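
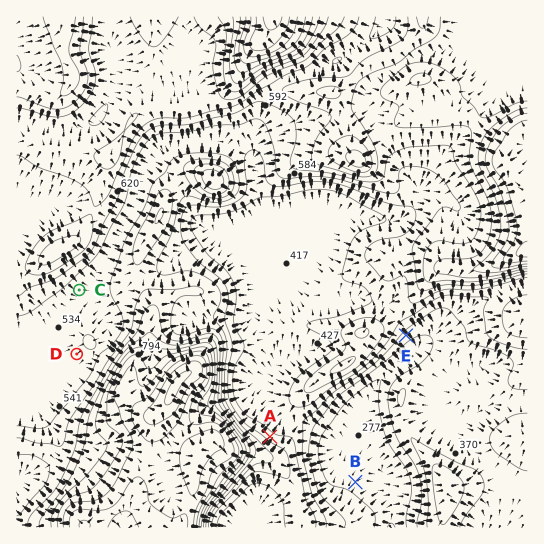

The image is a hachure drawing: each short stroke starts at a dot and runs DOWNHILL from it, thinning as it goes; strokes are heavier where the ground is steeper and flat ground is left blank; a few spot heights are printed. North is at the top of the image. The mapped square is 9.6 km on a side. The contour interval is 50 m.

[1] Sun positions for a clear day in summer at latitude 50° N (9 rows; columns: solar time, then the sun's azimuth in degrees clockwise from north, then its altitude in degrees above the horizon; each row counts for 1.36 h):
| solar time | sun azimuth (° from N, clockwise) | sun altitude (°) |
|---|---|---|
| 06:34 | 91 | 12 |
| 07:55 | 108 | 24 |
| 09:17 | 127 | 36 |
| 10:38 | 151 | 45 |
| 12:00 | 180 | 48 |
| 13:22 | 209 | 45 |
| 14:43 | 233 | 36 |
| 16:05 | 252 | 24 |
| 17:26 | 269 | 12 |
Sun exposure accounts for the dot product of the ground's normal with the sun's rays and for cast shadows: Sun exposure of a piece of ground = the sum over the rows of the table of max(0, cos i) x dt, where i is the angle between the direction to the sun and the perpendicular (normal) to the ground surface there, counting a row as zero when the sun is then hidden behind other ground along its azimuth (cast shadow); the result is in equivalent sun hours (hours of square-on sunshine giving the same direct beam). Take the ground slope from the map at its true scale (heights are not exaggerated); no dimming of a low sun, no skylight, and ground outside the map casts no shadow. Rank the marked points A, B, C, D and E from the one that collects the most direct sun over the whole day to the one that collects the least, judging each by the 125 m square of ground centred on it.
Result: E > C ≈ D ≈ B > A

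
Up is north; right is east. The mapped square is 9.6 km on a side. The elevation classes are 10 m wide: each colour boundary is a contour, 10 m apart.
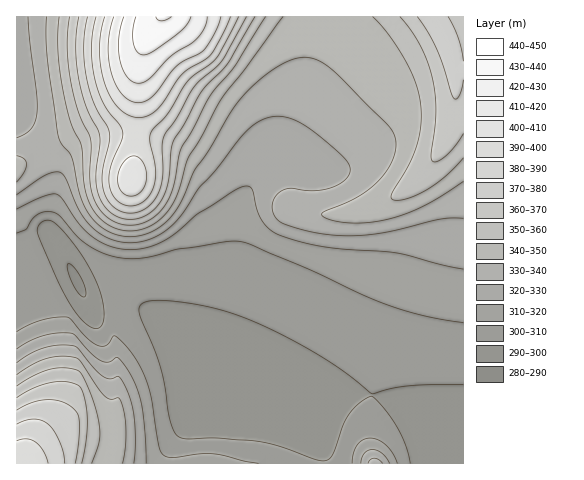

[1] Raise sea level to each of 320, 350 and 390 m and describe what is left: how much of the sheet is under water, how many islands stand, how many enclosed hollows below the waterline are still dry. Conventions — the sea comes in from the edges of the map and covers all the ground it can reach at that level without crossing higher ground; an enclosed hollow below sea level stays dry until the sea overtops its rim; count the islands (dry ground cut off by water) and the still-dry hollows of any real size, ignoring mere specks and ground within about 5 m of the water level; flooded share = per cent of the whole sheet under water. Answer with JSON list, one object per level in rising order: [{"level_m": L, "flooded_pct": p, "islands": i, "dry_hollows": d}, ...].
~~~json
[{"level_m": 320, "flooded_pct": 44, "islands": 0, "dry_hollows": 0}, {"level_m": 350, "flooded_pct": 77, "islands": 0, "dry_hollows": 0}, {"level_m": 390, "flooded_pct": 93, "islands": 0, "dry_hollows": 0}]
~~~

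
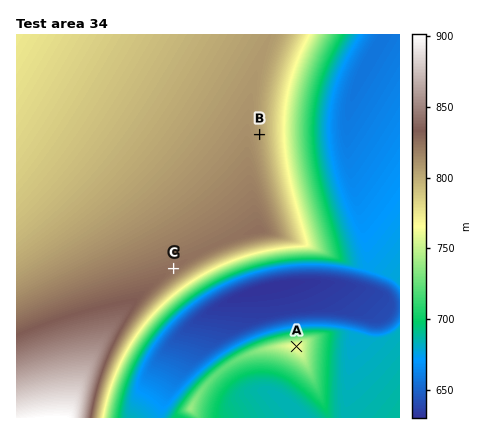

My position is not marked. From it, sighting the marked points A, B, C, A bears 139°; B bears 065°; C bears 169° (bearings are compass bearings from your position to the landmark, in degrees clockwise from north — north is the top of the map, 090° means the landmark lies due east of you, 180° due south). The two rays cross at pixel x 156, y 183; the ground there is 806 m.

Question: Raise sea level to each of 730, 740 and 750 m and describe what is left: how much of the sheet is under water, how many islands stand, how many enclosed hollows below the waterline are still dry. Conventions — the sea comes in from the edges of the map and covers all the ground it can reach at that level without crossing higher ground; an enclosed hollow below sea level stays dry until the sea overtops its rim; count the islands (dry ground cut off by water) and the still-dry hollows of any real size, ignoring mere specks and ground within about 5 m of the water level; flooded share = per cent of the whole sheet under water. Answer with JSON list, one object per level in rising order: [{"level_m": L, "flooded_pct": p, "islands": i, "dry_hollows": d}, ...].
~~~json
[{"level_m": 730, "flooded_pct": 40, "islands": 2, "dry_hollows": 0}, {"level_m": 740, "flooded_pct": 41, "islands": 1, "dry_hollows": 0}, {"level_m": 750, "flooded_pct": 42, "islands": 1, "dry_hollows": 0}]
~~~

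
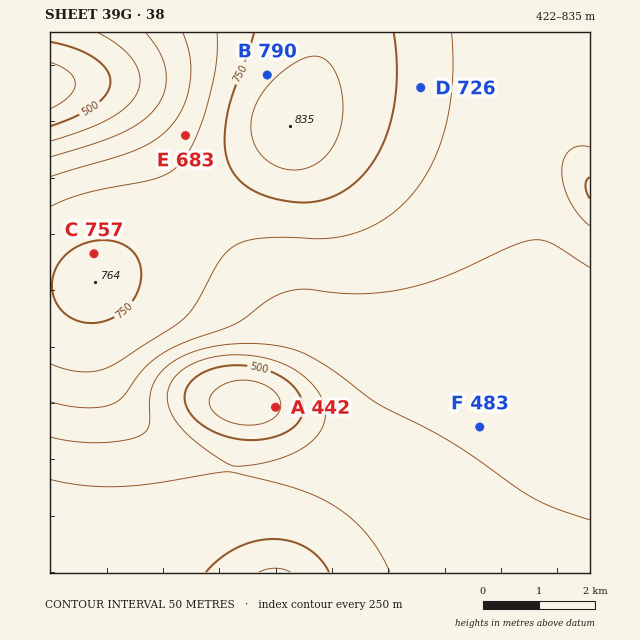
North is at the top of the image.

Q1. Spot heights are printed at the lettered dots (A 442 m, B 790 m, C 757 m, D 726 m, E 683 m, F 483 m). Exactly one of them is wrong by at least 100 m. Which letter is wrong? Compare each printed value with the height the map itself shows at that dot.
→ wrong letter F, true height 608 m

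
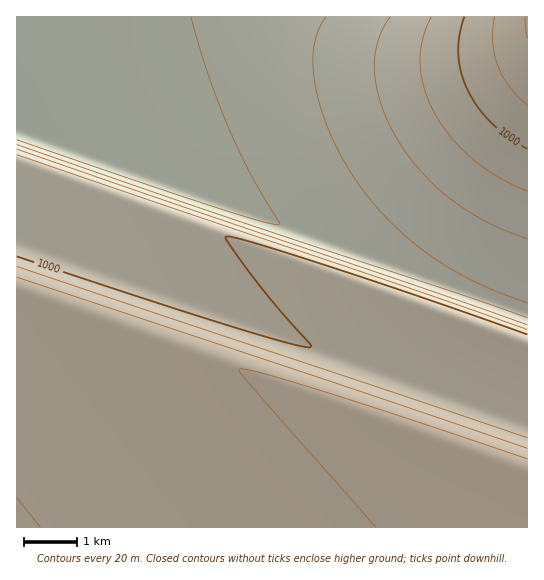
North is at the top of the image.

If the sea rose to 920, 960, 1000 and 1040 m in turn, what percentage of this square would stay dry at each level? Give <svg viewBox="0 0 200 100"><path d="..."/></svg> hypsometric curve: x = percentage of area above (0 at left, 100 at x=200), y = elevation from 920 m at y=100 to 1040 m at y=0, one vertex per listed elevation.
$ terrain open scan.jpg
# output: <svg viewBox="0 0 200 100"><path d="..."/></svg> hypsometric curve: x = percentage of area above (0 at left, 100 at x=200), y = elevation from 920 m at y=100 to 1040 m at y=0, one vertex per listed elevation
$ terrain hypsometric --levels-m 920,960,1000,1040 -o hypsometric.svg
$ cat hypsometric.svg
<svg viewBox="0 0 200 100"><path d="M174 100l-40-33-37-34-32-33"/></svg>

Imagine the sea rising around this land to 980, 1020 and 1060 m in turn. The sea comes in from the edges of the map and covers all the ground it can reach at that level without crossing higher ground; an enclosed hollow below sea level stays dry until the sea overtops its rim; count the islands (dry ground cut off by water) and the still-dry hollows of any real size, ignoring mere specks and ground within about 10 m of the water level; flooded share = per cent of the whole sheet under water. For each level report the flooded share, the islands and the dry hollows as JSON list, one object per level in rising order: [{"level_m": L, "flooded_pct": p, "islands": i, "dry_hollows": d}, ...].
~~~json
[{"level_m": 980, "flooded_pct": 38, "islands": 0, "dry_hollows": 0}, {"level_m": 1020, "flooded_pct": 65, "islands": 0, "dry_hollows": 0}, {"level_m": 1060, "flooded_pct": 91, "islands": 0, "dry_hollows": 0}]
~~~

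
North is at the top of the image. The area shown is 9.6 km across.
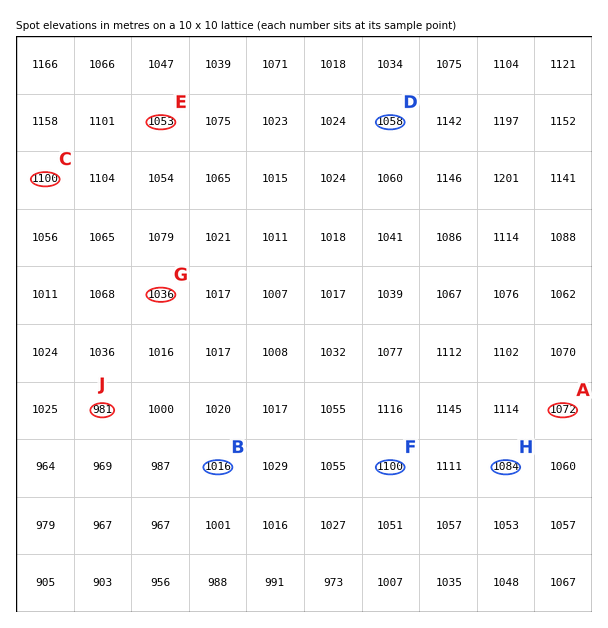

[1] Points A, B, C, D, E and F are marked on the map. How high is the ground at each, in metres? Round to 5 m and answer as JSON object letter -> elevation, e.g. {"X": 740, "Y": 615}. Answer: {"A": 1070, "B": 1015, "C": 1100, "D": 1060, "E": 1055, "F": 1100}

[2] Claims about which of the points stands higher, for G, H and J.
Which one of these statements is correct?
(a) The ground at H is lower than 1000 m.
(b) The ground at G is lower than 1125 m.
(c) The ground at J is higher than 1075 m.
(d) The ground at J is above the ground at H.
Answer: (b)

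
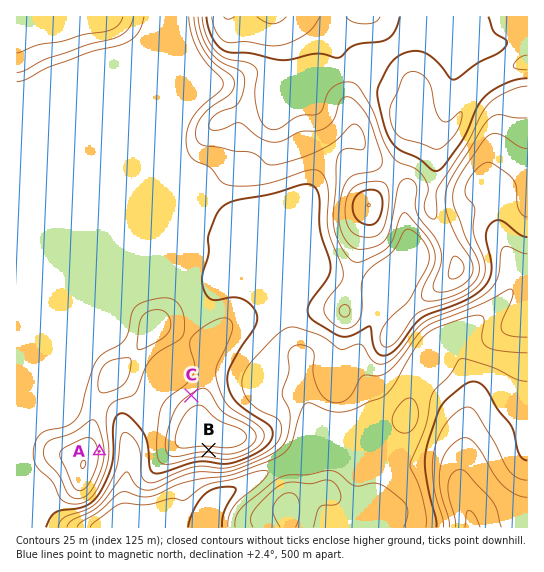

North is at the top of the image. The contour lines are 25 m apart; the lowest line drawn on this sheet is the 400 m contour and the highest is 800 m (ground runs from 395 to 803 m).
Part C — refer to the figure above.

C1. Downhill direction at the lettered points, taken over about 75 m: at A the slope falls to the E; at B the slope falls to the S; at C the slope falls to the NW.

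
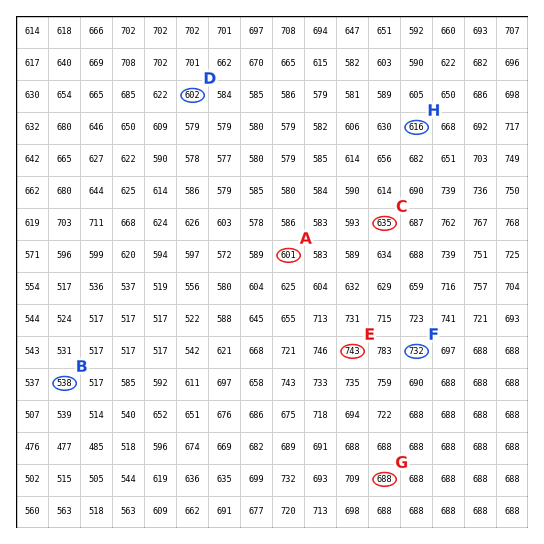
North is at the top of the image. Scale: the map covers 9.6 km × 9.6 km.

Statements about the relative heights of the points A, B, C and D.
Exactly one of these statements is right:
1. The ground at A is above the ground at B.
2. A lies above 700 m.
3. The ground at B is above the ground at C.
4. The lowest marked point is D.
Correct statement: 1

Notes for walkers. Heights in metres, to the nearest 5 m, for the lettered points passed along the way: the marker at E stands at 745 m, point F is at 730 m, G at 690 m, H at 615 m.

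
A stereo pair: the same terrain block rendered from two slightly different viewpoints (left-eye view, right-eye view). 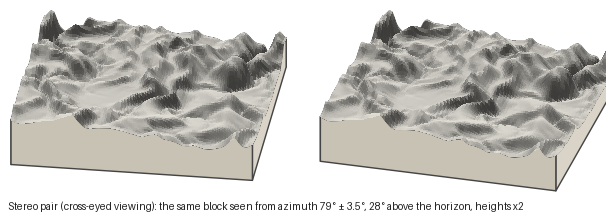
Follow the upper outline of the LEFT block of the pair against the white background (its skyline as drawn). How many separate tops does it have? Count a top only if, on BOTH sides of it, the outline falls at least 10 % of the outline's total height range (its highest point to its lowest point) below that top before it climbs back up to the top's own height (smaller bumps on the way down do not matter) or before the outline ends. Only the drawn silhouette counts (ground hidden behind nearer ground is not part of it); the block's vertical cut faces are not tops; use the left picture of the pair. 2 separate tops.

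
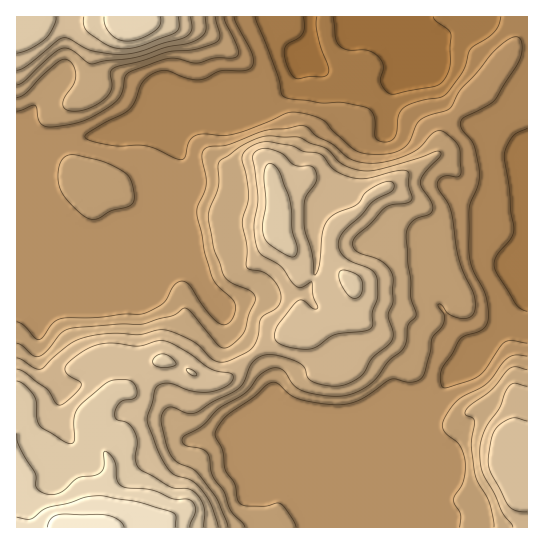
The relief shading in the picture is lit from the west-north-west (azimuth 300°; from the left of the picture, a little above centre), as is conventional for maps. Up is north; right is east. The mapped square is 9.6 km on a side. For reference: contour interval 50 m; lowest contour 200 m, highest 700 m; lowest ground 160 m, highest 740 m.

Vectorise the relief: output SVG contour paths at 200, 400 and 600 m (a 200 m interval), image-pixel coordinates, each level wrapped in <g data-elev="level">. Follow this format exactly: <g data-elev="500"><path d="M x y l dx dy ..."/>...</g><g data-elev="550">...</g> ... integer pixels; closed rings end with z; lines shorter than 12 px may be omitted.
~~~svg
<g data-elev="200"><path d="M317 17l0 17 4 15 7 17 0 7-5 4-13 0-12 2-5-3-4-7-4-10-1-8 3-6 11-7 4-4 2-7-1-10"/><path d="M434 17l1 4 12 8 4 5-1 31-3 10-5 7-6 4-43 8-7-3-5-8-1-4 3-13-1-5-5-6-11-5-20 0-7-5-3-7-3-21"/></g><g data-elev="400"><path d="M245 527l-2-4-12-12-7-20-11-14-6-24-6-4-16-4-3-3 1-4 20-13 17-18 25-14 14-18 11-6 7-1 6 2 11 15 9 6 22 5 18 0 14-4 13-8 8-7 11-16 13-11 4-8 2-17 7-7 1-4-5-17 0-16-3-19-2-29 3-7 4-5 16-6 3-4 0-8-10-16-2-5 5-9 15-16 1-3-2-3-4 0-17 7-36 11-19 2-18-6-7-4-12-12-16-6-9-5-32-2-10 2-13 5-26 18-2 5 0 21-10 28 6 34 12 29 7 5 18 8 4 7-11 35-7 8-8 6-6 1-4-2-28-34-6-4-12 8-31 8-23 0-50 5-8 5-15 17-8 6-5-2-11-10-5-2"/><path d="M527 370l-12-3-6 2-16 20-24 17-4 7 1 2 7 3 1 3-3 24 3 26 4 11 12 21 4 24"/><path d="M17 97l9-4 16-17 15-13 5-3 4-1 7 6 3 12-3 8-9 14 0 8 3 3 7 1 16-3 13-7 7-8 2-8-2-12 5-6 26-6 26-9 28-3 22-7 2-3 1-4-5-18"/></g><g data-elev="600"><path d="M190 527l5-16 0-5-2-4-6-3-14 0-22-9-24-2-5-2-5-7-3-18-3-5-5-5-2 2 0 14-5 6-5 3-16 2-14 12-6 4-8 1-8-3-6-5 0-13-17-28-2-13"/><path d="M104 17l1 9 6 8 7 5 9 2 14-2 13-8 6-6 1-8"/></g>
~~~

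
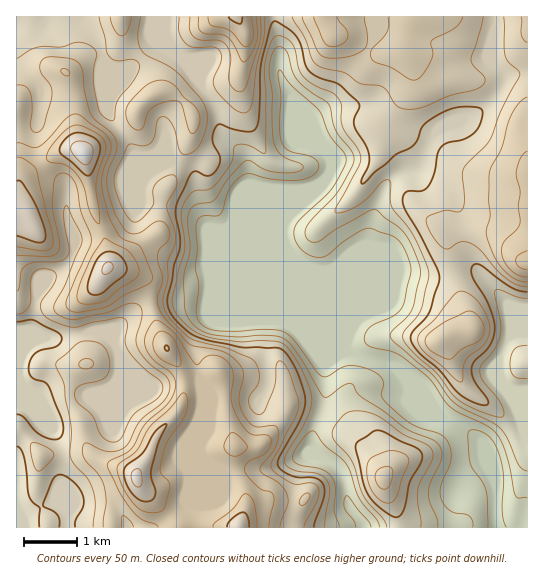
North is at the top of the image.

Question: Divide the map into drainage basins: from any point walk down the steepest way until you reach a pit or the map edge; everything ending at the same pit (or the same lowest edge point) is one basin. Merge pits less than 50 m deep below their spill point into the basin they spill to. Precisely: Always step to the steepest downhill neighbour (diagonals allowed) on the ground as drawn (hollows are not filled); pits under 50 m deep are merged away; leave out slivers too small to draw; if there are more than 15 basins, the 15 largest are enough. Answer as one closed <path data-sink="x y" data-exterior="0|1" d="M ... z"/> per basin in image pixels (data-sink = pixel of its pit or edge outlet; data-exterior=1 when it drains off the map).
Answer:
<path data-sink="497 527" data-exterior="1" d="M527 16l-406 1 2 21 4 7 22 21 6 11 2 14-18 16-3 12-7 9-16 11-26 10-3 6 11 58 10 26 3 28 22 5 14 11 13 46 11 22 11 14 4 9 1 21-3 10-5 9-20 23-9 22-11 16 5 14 40 39 58-1 6-17 0-16-9-25-1-22 26-2 15-18 10-18 12 0 33 14 37 30 16 24 1 13 12 24 2 14 129-1z"/><path data-sink="17 335" data-exterior="1" d="M117 268l-10 0-10 17-8 8-20 12-18 2-16-6-13-1-6-3 0 132 9 6 16 20 32 0 14-3 18 11 18 5 14 7 10-16 9-22 20-23 5-9 3-10 0-16-5-14-11-14-11-22-13-46-11-10z"/><path data-sink="17 527" data-exterior="1" d="M18 429l-2 1 1 98 163-1-39-38-8-17-28-9-18-11-14 3-32 0z"/><path data-sink="363 527" data-exterior="1" d="M298 409l-12 0-10 18-15 18-26 2 1 22 9 25 0 16-6 17 159 1-1-14-12-24-1-13-16-24-37-30z"/><path data-sink="17 23" data-exterior="1" d="M121 16l-105 1 0 86 8-12 22-18 8-4 12 3 6 18 5 52 6 10 30-13 16-11 7-9 3-12 18-16-2-14-6-11-22-21-4-7z"/>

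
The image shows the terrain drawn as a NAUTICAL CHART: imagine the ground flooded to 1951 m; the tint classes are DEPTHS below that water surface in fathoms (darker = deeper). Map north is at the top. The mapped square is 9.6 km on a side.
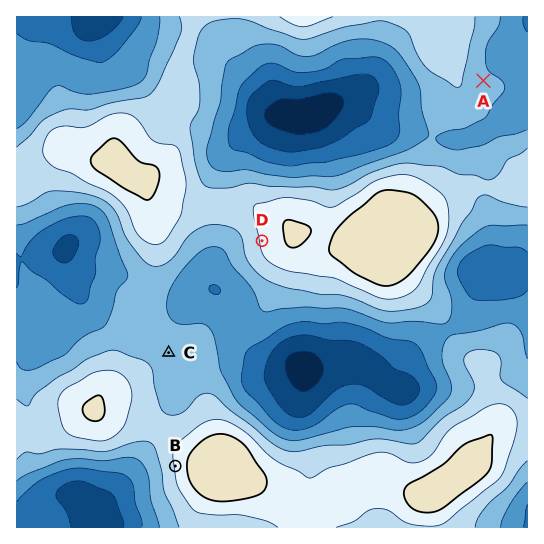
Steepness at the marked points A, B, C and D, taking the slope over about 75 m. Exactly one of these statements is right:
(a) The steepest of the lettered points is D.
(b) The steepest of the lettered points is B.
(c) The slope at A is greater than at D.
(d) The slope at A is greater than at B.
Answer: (b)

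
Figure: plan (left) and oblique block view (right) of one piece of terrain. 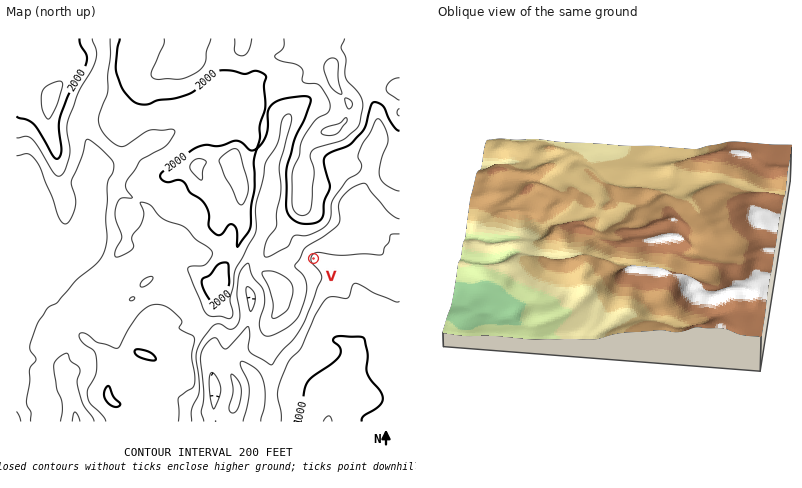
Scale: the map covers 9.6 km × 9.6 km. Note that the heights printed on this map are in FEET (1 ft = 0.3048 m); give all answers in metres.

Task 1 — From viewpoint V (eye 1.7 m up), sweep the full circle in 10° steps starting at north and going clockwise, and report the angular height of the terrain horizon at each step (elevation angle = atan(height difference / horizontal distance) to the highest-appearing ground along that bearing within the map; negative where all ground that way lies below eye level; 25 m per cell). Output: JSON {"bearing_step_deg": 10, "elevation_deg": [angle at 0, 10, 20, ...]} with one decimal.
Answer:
{"bearing_step_deg": 10, "elevation_deg": [12.2, 11.2, 8.6, 5.5, 4.5, 3.7, 2.9, 1.9, 0.9, 0.1, -0.3, -0.9, -1.4, -1.3, -0.8, 0.4, 1.8, 3.1, 4.4, 5.6, 6.7, 7.8, 8.7, 9.3, 8.8, 9.1, 10.1, 11.2, 12.1, 12.5, 12.4, 12.0, 11.9, 12.1, 12.3, 12.7]}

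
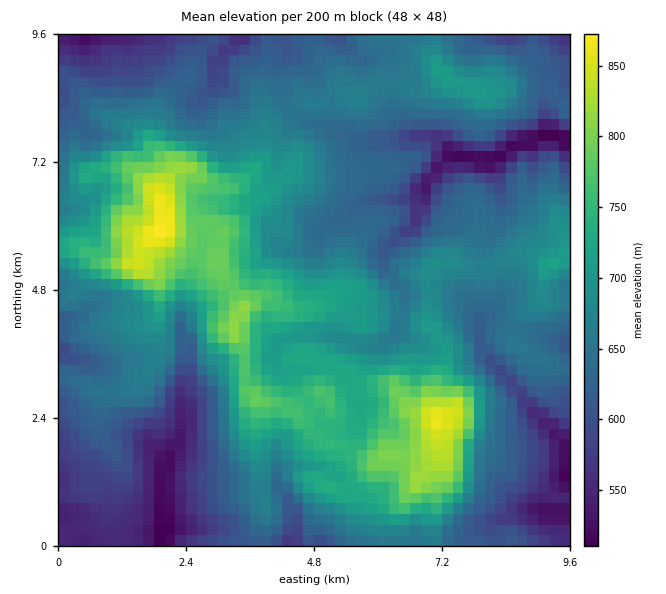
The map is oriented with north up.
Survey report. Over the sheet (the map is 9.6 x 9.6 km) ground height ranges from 505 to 875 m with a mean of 665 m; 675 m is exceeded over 34.6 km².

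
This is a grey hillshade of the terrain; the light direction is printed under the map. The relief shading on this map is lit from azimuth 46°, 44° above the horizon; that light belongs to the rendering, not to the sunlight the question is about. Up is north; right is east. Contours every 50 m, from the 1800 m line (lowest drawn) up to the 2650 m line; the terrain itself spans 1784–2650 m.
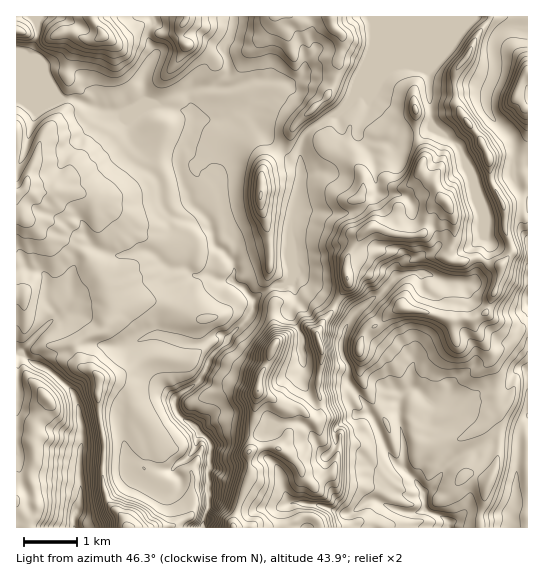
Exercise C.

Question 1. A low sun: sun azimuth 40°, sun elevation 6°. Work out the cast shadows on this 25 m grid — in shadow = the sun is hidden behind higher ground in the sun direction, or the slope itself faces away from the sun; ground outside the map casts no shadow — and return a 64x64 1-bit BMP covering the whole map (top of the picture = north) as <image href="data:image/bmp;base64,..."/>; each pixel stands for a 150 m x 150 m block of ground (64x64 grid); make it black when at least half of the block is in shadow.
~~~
<image width="64" height="64" href="data:image/bmp;base64,Qk0+AgAAAAAAAD4AAAAoAAAAQAAAAEAAAAABAAEAAAAAAAACAAATCwAAEwsAAAIAAAAAAAAA////AAAAAAAP+A/gDAAPww/4f8DAAB/AD/D/4f9D/8AP4f/x/44b4k/g//D9ADDjT+D/+PkAcEMP4H/58ADwA4/gP/ngAOABz+Af++ABwAHP4B/5ggLAAc/gD/gGBsAAj+AH+AwOgADP4A/5jA+AAOfAD//4P/AA/8Af/8B//gD3wB//BH//AOfAOP4M//+A58A+fH3//+DPwB+8ff//8B/AAZx9///wfgAAzjz///H4AAAPPP//4P4AAAc87/7ggHAOAB3v/sCAAD/8Ge//8IAAP9449/3wgAAAB37/8GCAAAA/f/8B4IBACD4//n/wAcAP/j////ABwA//v9//8BGAD/8fn//weYAP/x+P//j5AAf/H4/8APAAA/8fn/h48GAD/x///PzgwAH/D//++cDAAf4PgH75gMAA/g+AfvgAgAB+D+B8+AAAAH4P4vz4AAAAPgcH+fAAAAAeAAfx8IAAABwAZePggAAADB/g4+AAAAAMH4jD4EAAAACeDM/gQAAAAcwHz85gEAAA+Aff3+AcAAD4A/+/8D4ADxwD/7//Pwf/jgHfP///g//jAd4+///D//IAnD7//+H//AAeHP//8//8AA4e///4//4ABg7///h//wACDv/9/H//AAAO//n8P/8AAQT/8Pg/34AAAP/g+R/fgAAAEcB4H78AAAADwHgPJgAAAA=="/>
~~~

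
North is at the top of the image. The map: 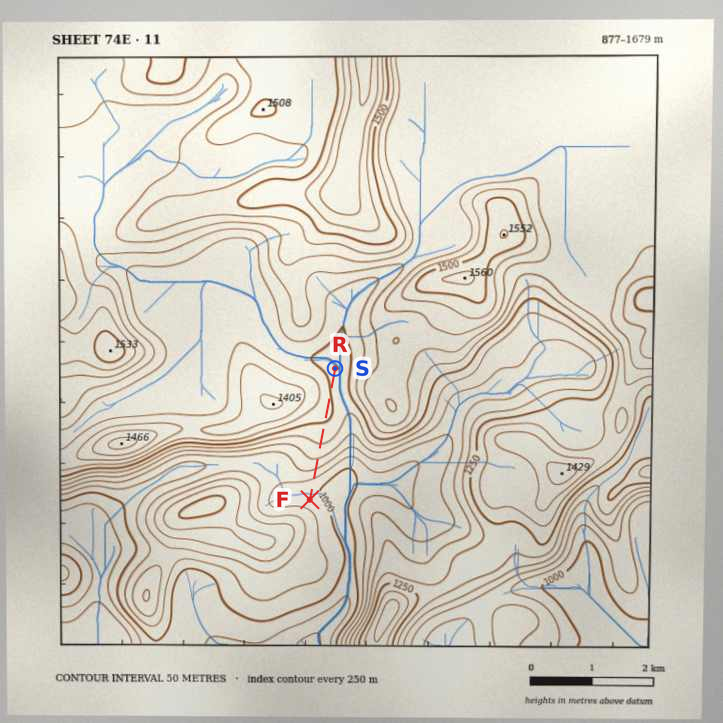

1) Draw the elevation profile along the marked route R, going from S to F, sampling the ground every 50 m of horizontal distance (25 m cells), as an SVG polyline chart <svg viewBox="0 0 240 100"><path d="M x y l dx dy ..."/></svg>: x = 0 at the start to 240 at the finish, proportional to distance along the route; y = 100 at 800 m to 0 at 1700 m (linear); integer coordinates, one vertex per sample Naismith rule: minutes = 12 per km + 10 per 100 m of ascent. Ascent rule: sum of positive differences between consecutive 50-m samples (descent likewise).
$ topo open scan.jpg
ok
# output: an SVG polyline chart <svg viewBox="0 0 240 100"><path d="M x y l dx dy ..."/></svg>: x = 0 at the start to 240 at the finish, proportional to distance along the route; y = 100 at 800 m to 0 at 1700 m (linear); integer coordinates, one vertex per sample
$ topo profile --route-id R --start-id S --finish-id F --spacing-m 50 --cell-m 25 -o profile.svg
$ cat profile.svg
<svg viewBox="0 0 240 100"><path d="M0 53l5 0 6 0 5-1 6 0 5-1 6 0 5-1 6 0 5 0 6-1 5 0 6-1 5 0 6 0 5 1 6 0 5 1 6 0 5 1 6 1 5 0 6 1 5 1 6 1 5 1 6 1 5 1 6 1 5 1 6 1 5 2 6 1 5 2 6 2 5 2 6 1 5 2 6 1 5 1 5 1 6 0 5 0 6 0 4 0"/></svg>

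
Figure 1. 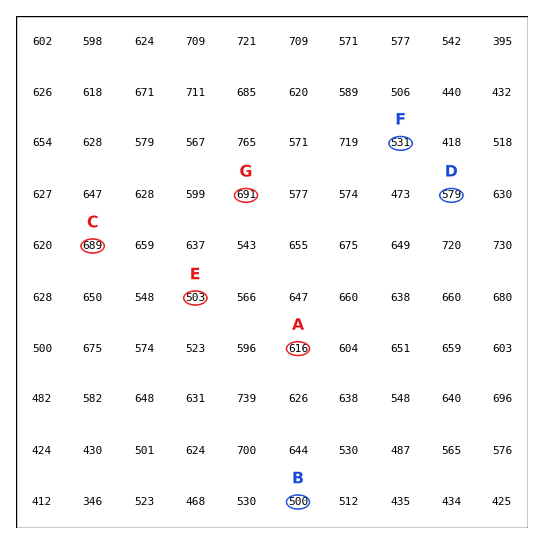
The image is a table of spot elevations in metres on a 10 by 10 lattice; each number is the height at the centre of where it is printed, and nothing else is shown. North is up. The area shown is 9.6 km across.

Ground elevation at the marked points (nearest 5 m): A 615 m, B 500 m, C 690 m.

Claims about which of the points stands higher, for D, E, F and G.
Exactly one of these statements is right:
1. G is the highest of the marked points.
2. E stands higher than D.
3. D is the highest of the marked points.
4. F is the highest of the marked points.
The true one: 1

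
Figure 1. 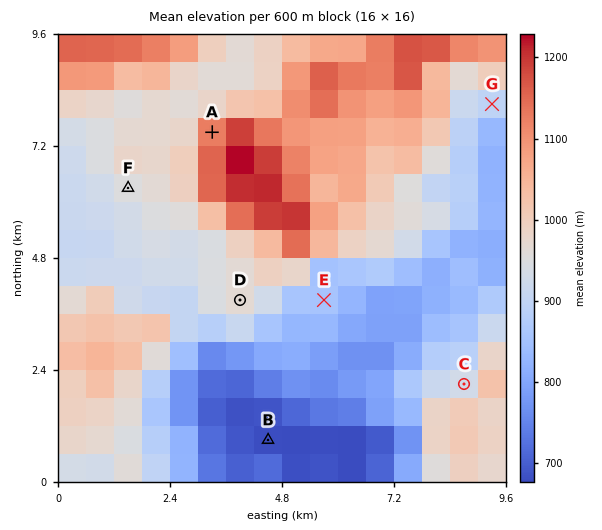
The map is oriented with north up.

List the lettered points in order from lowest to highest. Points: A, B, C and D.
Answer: B C D A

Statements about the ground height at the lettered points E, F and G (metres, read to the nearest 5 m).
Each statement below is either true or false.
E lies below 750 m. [false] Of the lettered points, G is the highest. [false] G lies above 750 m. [true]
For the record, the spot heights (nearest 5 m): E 860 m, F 955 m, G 890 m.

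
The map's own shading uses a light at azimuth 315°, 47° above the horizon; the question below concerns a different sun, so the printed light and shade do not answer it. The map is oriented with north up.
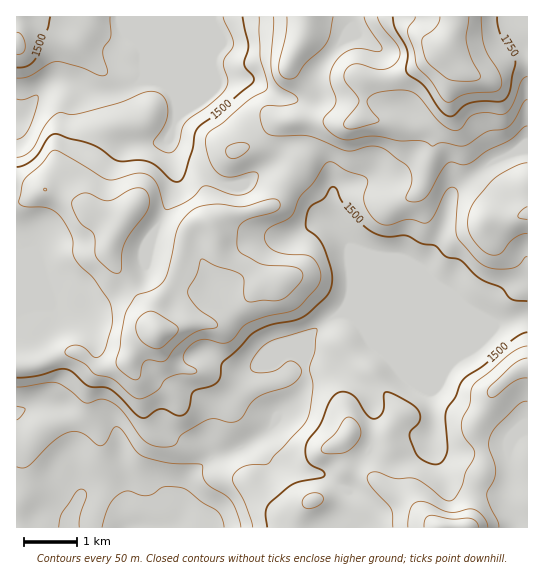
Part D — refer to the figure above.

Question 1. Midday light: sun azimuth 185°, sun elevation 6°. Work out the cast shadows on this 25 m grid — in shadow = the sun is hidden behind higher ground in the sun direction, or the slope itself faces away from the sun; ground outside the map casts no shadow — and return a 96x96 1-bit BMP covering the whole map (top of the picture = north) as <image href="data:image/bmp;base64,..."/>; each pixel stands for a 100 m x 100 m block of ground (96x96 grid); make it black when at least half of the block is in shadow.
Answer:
<image width="96" height="96" href="data:image/bmp;base64,Qk2+BAAAAAAAAD4AAAAoAAAAYAAAAGAAAAABAAEAAAAAAIAEAAATCwAAEwsAAAIAAAAAAAAA////AAAAAAAAAAAAAAAAAAAA/AAAAAAAAAAAAAAD/8AAAAAAAAAAAAAH/8AAAAAAAAAAAAAP/8AAAAAAAAAAAAAf/4AAAAAAAAAAAAA//4AAAAAAAAAH4AA//4AAAAAAAAAf4AA//wAAAAAAAAAf4AAf/wAAAAAAAAAf4AA//gAAAAAAAAAPwAB//gAAAAAAAfgHAAB//AAAAAAAAfgAAAB//AAAAAAAAPgAAAA/+AAAAAAAAHgAAAAf8AAAAAAAADgAAAAP4AAAAAAAAAAAwAAHwAAAAAAAAAAP4AAHgAAAAAAAAAAP4AABAAAAAAAAAAAHgeAAAAAAAAAAAAACA+AAAAAAAAAAAAAAA+AAAAAAAAAAAAAAA8A4AAAAAAAAAAAAA8D4AAAAAAAAAAAAB4H4AAAAAAAAAAAAB4P4AAAAAAAAAAAABwPwAAAAAAAAAAAABwPgH8AAAAAAAAAAAAfAH+AAAAAAAAAAAA8AH/AAAAAAcAAAADwAH/wAAAAAcAAAAHgAD/8wAAAAYAAAAHgAD/8AAAAAAAAAAHAAB/8A/AAAAAAAAAAAB/8A/AAAAAAAAAAAA/8AeAAAAAAAAAAAAf8AMAAIAAAAAAAAAf8AAAB+AAAAAAAAAP8AAAD/AAAAAAAAAH8AAAP+AAAAAAAAAA8AAAP+AAAAAAAAAAMAAAH8AAAAAAAAAAAAAAH4AAAAAAAAAAAAAAHwAAAAAAAAAAAAAAHwAAAAAAAAAAAAAAHgAAAAAAAAAAAAAADgAAAAAAAAAAAAAADgAAB4AAAAAAAAAABAAAH/wAAAAAAAAAAAAAP/wAAAAAAAAAAAAAf/wAAAAAAAAAAAAAf/wAAAAAAAAAAAAAP/gAAAAAAAAAAAAAH/gAAAAAAAAAAAAAD/gAAAAAAAAAAAAAAfgAAAAAAAAAAAAAADAAAAAAAAAAADmAAAAAAAAAAAAAAH/8AAAAAAAAAAAAAD//wAAAAAAAAAAAAD//8AAAAAAAAAAf8D//8AAAAAAAAAA//D//8AAAAAAAAAB//7//4AAAAAAAAQB/////wAAAAAAAD4B//9/AAAAAAAAA/4H//4MAAAAAAAAB/8f//4AAAAAAAAAA/8///4AAAAAAAAAAf////4AAAAAAAAAAP////4AAAAAAAAAAD//j/4AAAAAAAAAAD/+B/wAAAAAAAAAAD/8AfgPwAAAAAAAAB/+ACAfwAAAAAAAAB//wAA/4AAAAAAAAB//+AAf8B8EAAAAAB///AAf+D+MAAAAAA//+AAP//8AAAAAAAP8AHgP//4AAAAAAAHwAHgH//AAAAAAAABgADgD/8AAAAAAAAAAAAAD/4AAAAAAAAAAAAAB/4AAAAAAAAAAAAAAwAAADwAAMAAAAAAAAAAB/8AAcAAAAAAAAAAD/8AAcAAAAAAAAAAD/8AAIAAAAAAAAAAB/4AAAAAAAAAAAAAB/gAAAAAAAAAAAAAA+AAAAAAAAAAAAAAAcAAAAAAAAAAAAAAAAAcAAAAAAAAAAAAAAA8AAAAAAAAAAAAAAAAAAA="/>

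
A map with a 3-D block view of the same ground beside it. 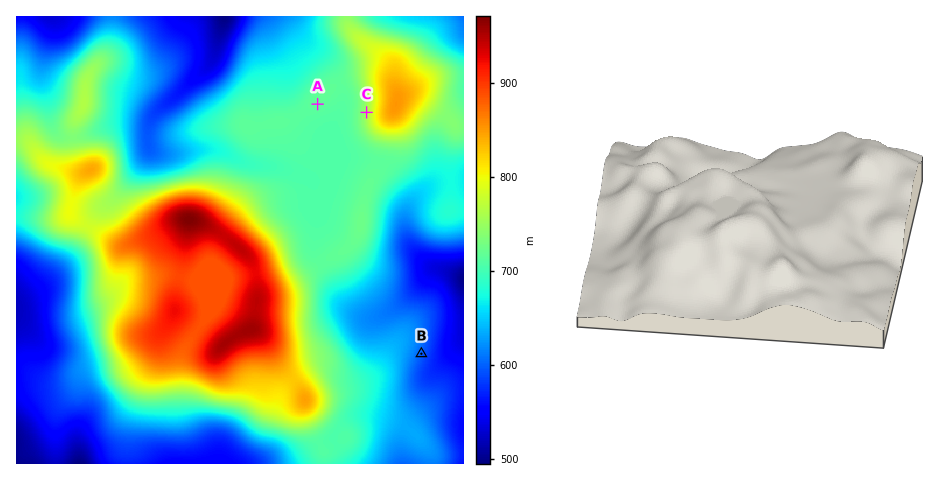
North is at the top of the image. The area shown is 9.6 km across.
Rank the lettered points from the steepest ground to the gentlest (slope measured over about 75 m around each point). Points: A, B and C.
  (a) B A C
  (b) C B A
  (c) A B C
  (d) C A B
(b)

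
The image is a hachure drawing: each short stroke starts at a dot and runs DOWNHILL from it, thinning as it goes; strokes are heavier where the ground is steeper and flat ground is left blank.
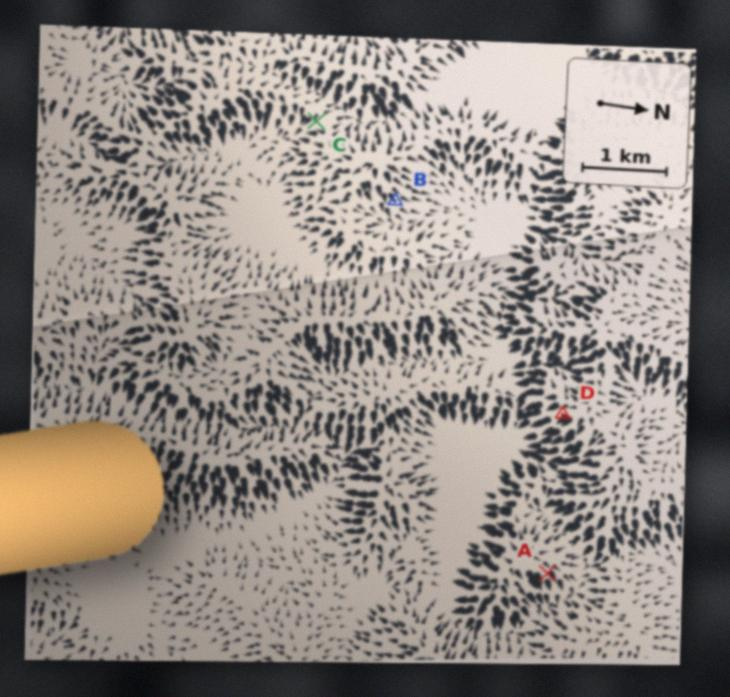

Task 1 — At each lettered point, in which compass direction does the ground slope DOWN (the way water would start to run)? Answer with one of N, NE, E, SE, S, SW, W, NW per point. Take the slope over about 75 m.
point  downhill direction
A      NE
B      NE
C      SE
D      SE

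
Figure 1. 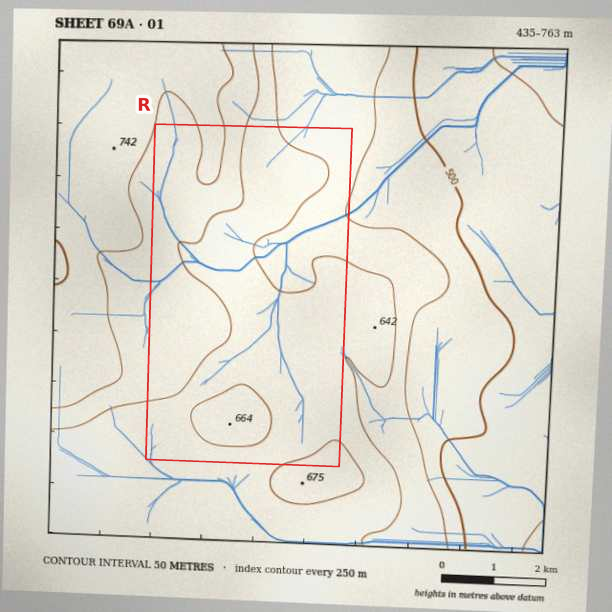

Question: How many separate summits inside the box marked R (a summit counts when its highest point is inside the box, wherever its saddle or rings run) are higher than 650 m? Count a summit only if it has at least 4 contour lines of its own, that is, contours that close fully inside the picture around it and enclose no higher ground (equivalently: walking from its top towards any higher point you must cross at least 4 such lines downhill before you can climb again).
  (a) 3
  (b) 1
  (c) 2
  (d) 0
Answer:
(d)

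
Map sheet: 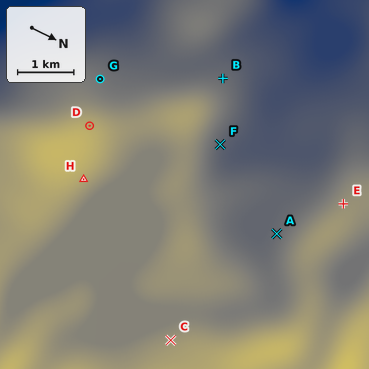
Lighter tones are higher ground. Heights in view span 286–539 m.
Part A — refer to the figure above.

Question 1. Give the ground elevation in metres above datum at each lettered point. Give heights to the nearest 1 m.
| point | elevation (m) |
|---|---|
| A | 403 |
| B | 403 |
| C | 471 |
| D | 506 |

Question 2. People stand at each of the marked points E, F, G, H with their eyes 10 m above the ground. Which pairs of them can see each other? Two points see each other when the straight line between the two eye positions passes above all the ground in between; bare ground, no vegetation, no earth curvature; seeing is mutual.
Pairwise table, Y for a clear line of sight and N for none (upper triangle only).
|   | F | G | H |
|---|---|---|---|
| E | Y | N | Y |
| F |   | N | N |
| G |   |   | N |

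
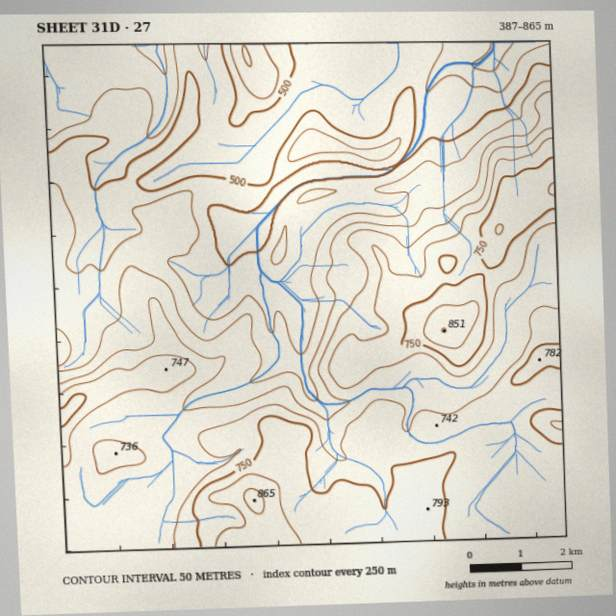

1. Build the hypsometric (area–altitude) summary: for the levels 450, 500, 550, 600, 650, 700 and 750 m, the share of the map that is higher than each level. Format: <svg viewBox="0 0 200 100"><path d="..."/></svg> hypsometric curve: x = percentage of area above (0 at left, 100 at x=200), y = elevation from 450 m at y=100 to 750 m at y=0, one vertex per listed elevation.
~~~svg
<svg viewBox="0 0 200 100"><path d="M190 100l-29-17-28-16-22-17-13-17-34-16-39-17"/></svg>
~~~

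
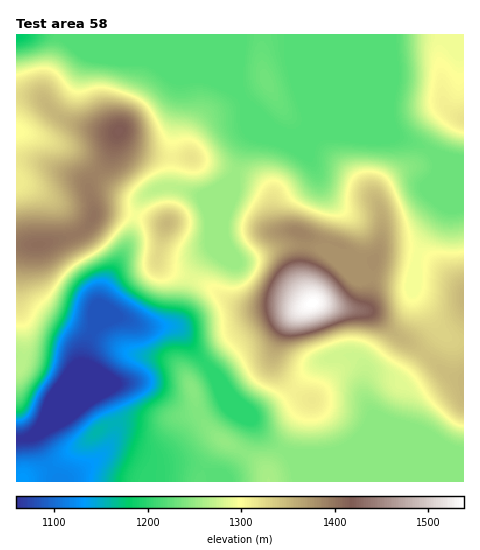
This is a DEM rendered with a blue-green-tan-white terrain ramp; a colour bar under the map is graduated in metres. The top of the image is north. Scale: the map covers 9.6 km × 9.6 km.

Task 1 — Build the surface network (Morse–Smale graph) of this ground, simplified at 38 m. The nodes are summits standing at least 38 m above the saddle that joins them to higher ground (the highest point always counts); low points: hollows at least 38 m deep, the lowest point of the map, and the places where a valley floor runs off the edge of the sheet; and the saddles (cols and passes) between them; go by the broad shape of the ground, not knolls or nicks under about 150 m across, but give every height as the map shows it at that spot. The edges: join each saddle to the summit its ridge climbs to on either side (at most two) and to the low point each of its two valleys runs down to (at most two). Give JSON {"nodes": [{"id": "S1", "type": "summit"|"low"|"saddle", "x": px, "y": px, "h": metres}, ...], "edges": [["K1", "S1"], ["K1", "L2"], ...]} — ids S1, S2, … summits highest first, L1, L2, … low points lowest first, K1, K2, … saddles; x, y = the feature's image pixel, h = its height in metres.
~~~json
{"nodes": [
{"id": "S1", "type": "summit", "x": 313, "y": 303, "h": 1538},
{"id": "S2", "type": "summit", "x": 119, "y": 131, "h": 1419},
{"id": "S3", "type": "summit", "x": 167, "y": 224, "h": 1350},
{"id": "S4", "type": "summit", "x": 463, "y": 119, "h": 1319},
{"id": "L1", "type": "low", "x": 17, "y": 439, "h": 1059},
{"id": "L2", "type": "low", "x": 17, "y": 36, "h": 1176},
{"id": "K1", "type": "saddle", "x": 136, "y": 215, "h": 1294},
{"id": "K2", "type": "saddle", "x": 417, "y": 257, "h": 1294},
{"id": "K3", "type": "saddle", "x": 190, "y": 278, "h": 1287},
{"id": "K4", "type": "saddle", "x": 428, "y": 149, "h": 1230}],
"edges": [["K1", "S2"], ["K1", "S3"], ["K1", "L1"], ["K1", "L2"], ["K2", "S1"], ["K2", "L1"], ["K2", "L2"], ["K3", "S1"], ["K3", "S3"], ["K3", "L1"], ["K3", "L2"], ["K4", "S1"], ["K4", "S4"], ["K4", "L2"]]}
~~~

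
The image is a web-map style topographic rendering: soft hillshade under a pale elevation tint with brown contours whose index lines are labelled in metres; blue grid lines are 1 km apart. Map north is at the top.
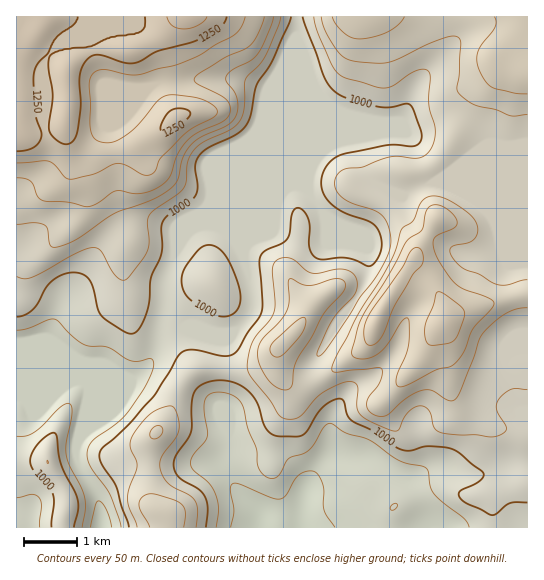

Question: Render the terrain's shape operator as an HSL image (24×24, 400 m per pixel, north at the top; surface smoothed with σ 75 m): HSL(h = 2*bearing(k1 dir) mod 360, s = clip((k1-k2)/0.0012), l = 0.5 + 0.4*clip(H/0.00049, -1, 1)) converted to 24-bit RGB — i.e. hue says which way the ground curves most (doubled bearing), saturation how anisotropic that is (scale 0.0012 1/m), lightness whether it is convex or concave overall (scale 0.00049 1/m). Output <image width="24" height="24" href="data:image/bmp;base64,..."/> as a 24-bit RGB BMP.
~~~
<image width="24" height="24" href="data:image/bmp;base64,Qk32BgAAAAAAADYAAAAoAAAAGAAAABgAAAABABgAAAAAAMAGAAATCwAAEwsAAAAAAAAAAAAASlyCREG6/fPOCgpGFwsqstVnptqa0ti+uJioTE2TVlCKUUdup65yS1KFlIOEf32DfomIsZ2Lh2R3ZkdZXj01ZblEoKx3bmFgb0pgKGwr6P3OIwAzHVOGu+zFltSYlcfB1prLlD2raiZch1VLeMdbM01jkoV1joCHgZ2UhpyYoGuugD+2pcbeo6/QnX6poHSmcTGm0PvRDtiYRwBLfdSjWK1JyuJTQV4obE8ueiVUgE2dpKq/w6iTME1aW6KGgqKZkXt+hFRIZFEuSp5UfXRCkoQ9dYNYlZ5uJS/F+/bQEQYtVXLZuaPQs1yI5sZjZ3I8Ol9HTmaAaX6XoXZXrVZBkLZkNHRoe3FGVy4njjQkgMpwZXI+UGg/jaxufIFgeZNbKXJg9a2RbhS4HHVKNHGhxYza8NvixbHWRYK/SUyTaUR/s2KBtZKDrM2MIiZXoTpbai01f++OU33Aqm/IkbK/cKmwiZawfoqniHNdJYE88HqPWmV+K2NEL25N262G5Yx0SUlwSjhZTjJTknRayriTzbeYHjJOHx215Nrx5uixIz00TmhDrcmAX42SfHJ2e3RzgH59b4B2qKNNf2yFfX9/JFpOmY1S8a+mnCpHNixSP1d2f6VtmNuOsX7N0le/CTUpL7Er8YawzmmwNZKNr9GLSmpzcHWAfnuDgIB/f39/gHx7f3hld0pLbIpCJ2dKvaVz6NjzgITyWirt0ZGex+CJG19QxUTv8ITfJJYaFHRQ8LzOXl2wusR1QYODWmuCf36Fcn5VfG5ogENRnYJkXl5+o76MNGx8ULlGkpA9Z1I9Fytd7drw9tXegLpCAjAx5mDn/c7PB25nnkk70HuDvM2WSoJ4OV1hen97dLFTM3dweo2ko4SmhHebscSTO2KBkpVte15WjX5LF2hJIm8843l8+tHXD01SACQz/87MgEHXFEZg2bm/3MLAt1KdNmVNPVgxwq6qSXiUVXN7iGyGoomGvsihPFCEklqFkl57psKbRZy1HSdFkLE+4K6O8JfKADMrAPy+/8zTGkNXUcY+lM2qvJbgyZ30mmzjwZBtdHVCOl1PWm1trK14ucVzN0NlTU2ToKK8vNW6VDqINihpvuOxQNvA1qvq6tH6ACMz/8zMwFnKctqNUJeBfmRQUmxDW4u8pW6r3Zy7P4J0O3Rwq62DxLOKS5OZMGp8h6N+vrKJXzJ1L5zIzevAgWZBLlMjtmsmCQ4qfqEd+tfRb815Syg+hH1MdllgcXtVVXZkr3mX3ZvBN4qATZZ61NS0YnWnPEZzWplWm2NRgGiARIRNgG0zvZFaTFJrf3heRC5TFFo07/im9wAOX3I1Wr+AVVqCf39/eGeWT3FArJVOwn+LPXdbucEtaUwoKlM0Yn9fgH16gH9/fn9/V3OMw8CWeDZsdTclNnIwSu+XIC5u89jZ0N/2jj/NeVmBf39/fFeUv4a1aaWIpqp+fVeRxllst6VqN6VvKKmldnmAf4B/f3+AYI56m0xSpSepvt3ejsPXb5dUG188lvoodRYUekVPgH9/gIB/QWM1WotUq6eHo4WWZ1aRhZSw59bfk9+3EiNXeXd/f4B/f4B/f4B/YWqASIrF18bSoFq2n3HFk63aqYdEa39mf4B/gIB/gIB/i726Pn2Th7pgYKe1jG3Ip4m5vINV8axLDiUaJFcfcX9vf4B/f4B/fX+AM4VVbJtATKGrfMm0dDqc50yft41qY39wf398f4B8osTGZSqx2uq9KXt+PmxlpFu04ZrT9rjI0jfNJ6AfAGUmYYGAf4B/f4B/foB+d39qaXpNcHg3PiEqcYZD07abdGWLfGNfgYNdsaRkLy9z+PLTIzBvcXN/PnFfZKKl7Nrx39D73dP4dJTwHz5pf3+Af39/gHR2fl5Ne2BDeYdDL0Npm7GEpKhjk1Zhd2lckIFksZ5eOjFp9fvJJh1QeWxceHxIK4EoapkjhostqYA15CI2Gy9KfX9/f3uAhzJknoNli4t4m6+GJl9pbKeLqoiepVOWqIaPjIinrKBXLlqH9eHPcyBwdTAwm8BaP30/j45De345e3YzomQxIpRGPXZ4bFd8oTOIuKyLe5uMqJqMU2+DLHZRillyqHGro8Kofo+nuH+HLX9cm5xGnFPFjajm0b/pwmTTn292lZtqZX11k6+hv9GaDDhETiNgtFpKwcWZgJV7dpF0kH6eW4OUO3lxZauYvJWUiHJ5kW6FxYOYQJ6beICAcYBha3BLnkuCyqC+wbTRj63Ke6Gz2sS6Ej+JFghQ2NmxprWgp5epjJymbYGXfXeVX2qPSIRZh4tPn4Zt"/>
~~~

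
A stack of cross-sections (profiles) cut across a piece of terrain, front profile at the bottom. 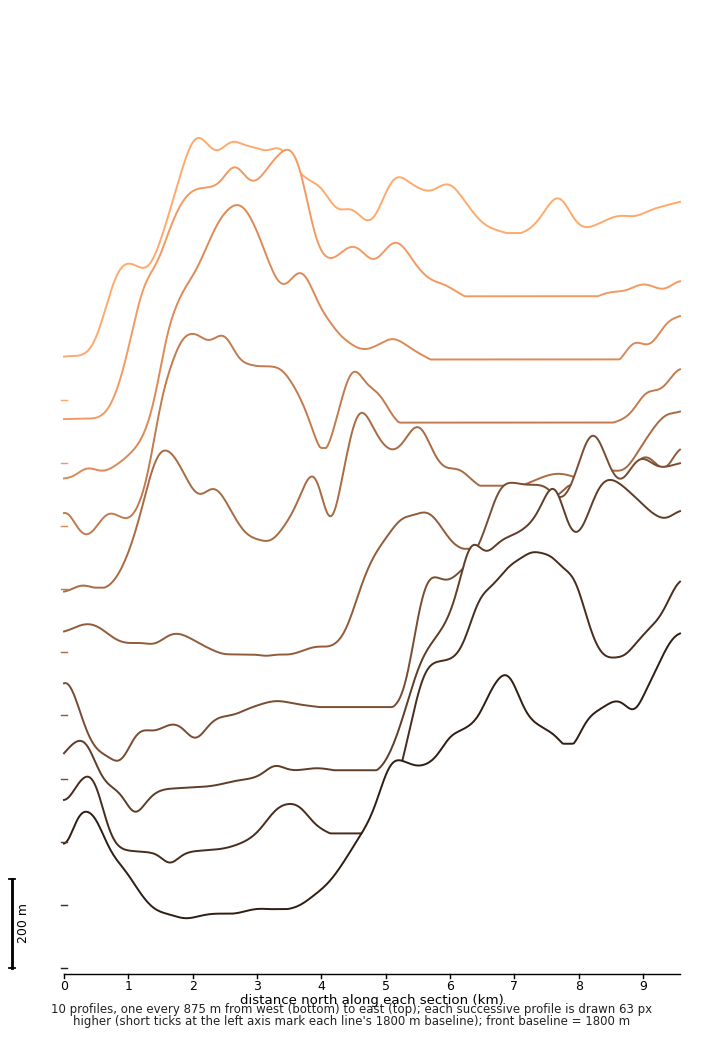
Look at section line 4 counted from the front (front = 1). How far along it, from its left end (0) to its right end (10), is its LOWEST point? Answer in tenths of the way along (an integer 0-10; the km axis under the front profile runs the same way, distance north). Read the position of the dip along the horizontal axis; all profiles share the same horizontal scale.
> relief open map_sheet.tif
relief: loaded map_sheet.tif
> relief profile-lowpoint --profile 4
1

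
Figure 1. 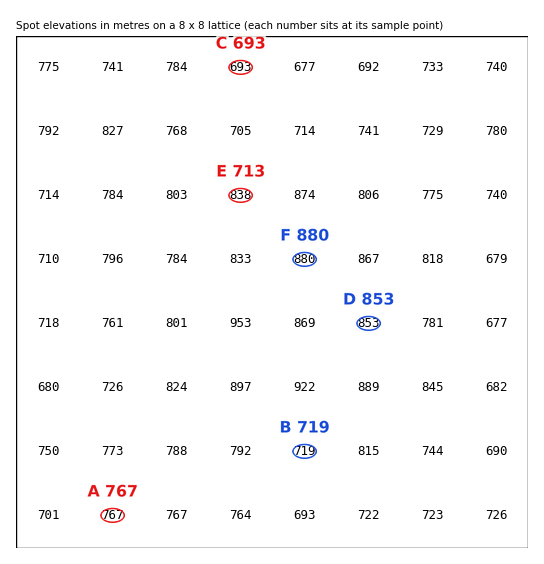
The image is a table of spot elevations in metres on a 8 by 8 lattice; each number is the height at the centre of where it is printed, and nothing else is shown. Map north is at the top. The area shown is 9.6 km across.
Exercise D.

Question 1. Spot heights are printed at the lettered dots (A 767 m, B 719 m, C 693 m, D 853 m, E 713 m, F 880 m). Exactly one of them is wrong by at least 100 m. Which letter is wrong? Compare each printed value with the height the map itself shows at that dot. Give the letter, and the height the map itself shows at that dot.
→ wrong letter E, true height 838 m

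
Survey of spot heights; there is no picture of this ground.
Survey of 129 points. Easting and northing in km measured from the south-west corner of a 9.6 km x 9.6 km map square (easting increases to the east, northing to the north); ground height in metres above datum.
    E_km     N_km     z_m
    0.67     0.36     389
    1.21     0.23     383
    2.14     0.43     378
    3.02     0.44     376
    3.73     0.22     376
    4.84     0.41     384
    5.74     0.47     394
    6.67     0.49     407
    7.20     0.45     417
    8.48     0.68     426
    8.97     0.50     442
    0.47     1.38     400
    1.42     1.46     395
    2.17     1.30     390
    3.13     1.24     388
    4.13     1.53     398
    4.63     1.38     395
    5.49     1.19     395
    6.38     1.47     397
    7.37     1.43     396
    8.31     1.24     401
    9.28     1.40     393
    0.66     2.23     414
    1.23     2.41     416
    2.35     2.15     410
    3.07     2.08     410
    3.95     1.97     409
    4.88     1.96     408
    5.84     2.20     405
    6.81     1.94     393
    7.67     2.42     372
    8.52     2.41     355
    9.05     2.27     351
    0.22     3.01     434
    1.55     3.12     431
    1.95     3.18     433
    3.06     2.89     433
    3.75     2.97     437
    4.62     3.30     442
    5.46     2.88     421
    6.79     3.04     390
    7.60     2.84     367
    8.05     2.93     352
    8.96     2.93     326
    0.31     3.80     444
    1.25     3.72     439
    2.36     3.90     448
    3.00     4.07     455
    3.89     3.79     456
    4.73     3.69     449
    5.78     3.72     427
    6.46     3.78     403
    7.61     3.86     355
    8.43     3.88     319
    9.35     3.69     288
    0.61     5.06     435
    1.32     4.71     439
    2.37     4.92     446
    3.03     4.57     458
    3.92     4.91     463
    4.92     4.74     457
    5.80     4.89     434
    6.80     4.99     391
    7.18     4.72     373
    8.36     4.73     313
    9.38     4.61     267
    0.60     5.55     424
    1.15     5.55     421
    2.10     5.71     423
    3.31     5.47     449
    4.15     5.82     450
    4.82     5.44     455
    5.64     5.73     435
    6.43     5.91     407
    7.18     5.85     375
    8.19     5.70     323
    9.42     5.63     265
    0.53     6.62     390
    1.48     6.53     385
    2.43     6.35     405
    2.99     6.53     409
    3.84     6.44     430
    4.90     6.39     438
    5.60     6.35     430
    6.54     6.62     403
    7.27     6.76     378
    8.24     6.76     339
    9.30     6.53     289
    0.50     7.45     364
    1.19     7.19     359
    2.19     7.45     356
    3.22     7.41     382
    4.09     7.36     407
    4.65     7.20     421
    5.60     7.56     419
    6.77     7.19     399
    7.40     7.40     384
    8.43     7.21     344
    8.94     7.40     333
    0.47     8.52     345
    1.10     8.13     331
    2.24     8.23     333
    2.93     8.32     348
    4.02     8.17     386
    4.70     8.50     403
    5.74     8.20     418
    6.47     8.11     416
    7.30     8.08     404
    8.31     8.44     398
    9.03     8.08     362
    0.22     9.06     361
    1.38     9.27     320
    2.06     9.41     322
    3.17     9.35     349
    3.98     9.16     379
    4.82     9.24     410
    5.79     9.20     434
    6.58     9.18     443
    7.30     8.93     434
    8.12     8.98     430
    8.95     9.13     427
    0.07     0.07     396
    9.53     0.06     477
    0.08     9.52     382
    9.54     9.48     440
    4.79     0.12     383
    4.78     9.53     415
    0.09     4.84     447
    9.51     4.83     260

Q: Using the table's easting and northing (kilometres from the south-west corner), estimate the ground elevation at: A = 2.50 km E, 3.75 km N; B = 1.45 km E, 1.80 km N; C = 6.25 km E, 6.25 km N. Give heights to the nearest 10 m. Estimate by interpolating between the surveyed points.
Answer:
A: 450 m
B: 400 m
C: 410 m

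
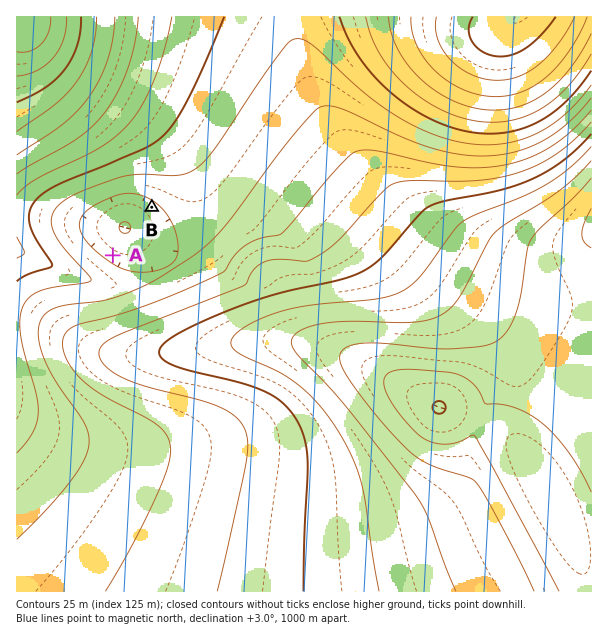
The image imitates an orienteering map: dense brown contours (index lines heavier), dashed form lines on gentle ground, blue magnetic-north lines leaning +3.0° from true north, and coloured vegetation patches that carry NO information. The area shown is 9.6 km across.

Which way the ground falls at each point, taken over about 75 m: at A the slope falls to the NE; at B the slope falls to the SW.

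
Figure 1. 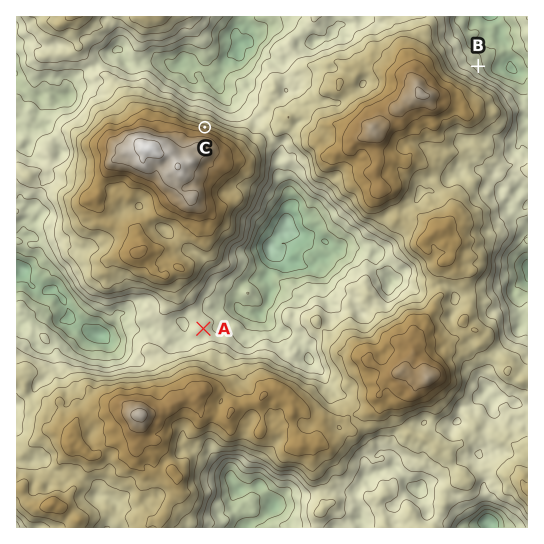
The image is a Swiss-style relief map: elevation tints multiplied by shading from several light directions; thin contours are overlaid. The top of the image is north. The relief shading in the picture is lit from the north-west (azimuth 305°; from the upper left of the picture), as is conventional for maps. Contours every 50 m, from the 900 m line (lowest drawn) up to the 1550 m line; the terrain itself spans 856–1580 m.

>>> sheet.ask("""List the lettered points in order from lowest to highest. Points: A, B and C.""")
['B', 'A', 'C']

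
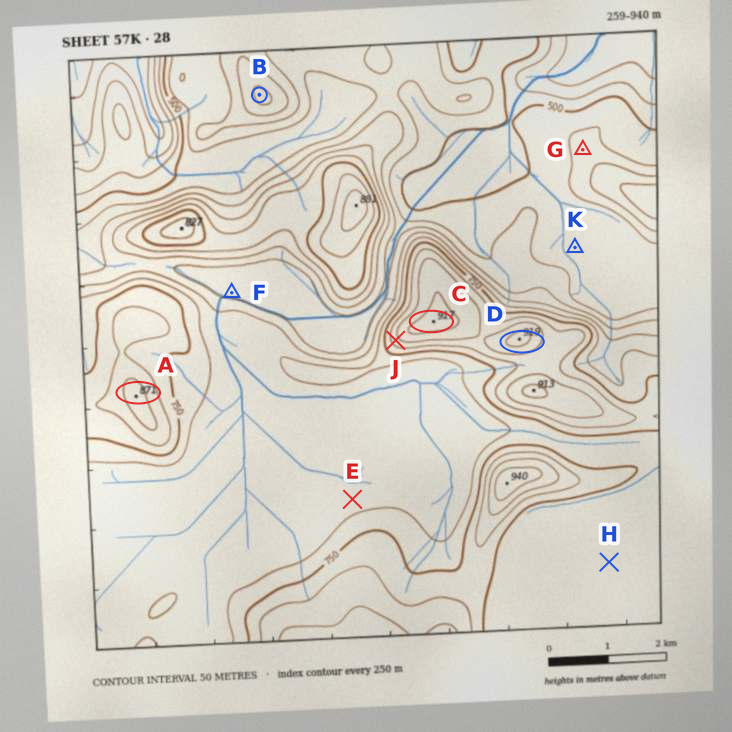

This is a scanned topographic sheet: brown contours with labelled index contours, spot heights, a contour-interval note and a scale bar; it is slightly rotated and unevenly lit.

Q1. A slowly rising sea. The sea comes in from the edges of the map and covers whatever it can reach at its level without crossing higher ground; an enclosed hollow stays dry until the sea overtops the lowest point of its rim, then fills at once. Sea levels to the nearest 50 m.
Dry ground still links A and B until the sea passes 550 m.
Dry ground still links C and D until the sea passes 850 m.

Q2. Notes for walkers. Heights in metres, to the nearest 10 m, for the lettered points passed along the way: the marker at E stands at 680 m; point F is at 600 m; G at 570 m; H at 730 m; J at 830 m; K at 530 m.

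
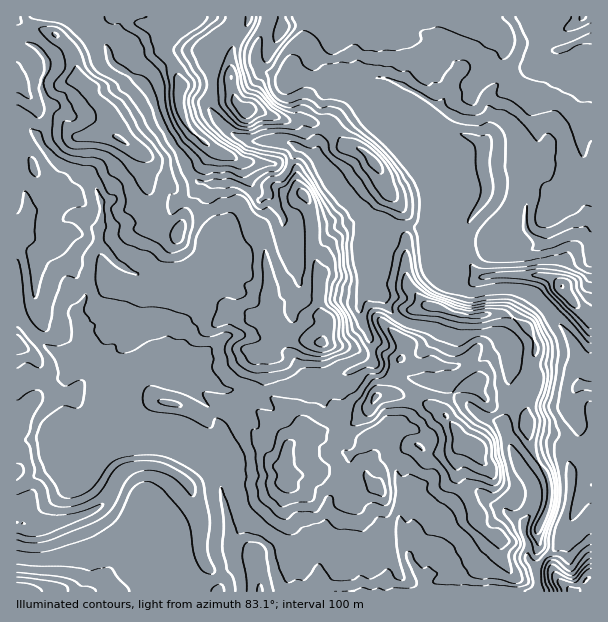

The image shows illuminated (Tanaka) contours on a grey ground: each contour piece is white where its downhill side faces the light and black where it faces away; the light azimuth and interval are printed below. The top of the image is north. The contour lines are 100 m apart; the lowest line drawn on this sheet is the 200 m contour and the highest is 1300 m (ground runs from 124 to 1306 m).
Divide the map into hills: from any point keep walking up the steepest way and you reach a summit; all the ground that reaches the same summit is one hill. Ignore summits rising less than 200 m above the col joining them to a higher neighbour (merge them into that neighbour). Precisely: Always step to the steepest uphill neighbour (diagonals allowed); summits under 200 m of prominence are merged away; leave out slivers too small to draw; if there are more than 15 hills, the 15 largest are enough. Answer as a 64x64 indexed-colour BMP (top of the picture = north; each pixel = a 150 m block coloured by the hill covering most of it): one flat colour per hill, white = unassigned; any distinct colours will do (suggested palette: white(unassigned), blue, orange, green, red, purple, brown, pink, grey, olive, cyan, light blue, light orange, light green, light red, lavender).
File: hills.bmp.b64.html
<image width="64" height="64" href="data:image/bmp;base64,Qk12CAAAAAAAAHYAAAAoAAAAQAAAAEAAAAABAAQAAAAAAAAIAAATCwAAEwsAABAAAAAAAAAA////ALR3HwAOf/8ALKAsACgn1gC9Z5QAS1aMAMJ34wB/f38AIr28AM++FwDox64AeLv/AIrfmACWmP8A1bDFAJmZmZmZmZmZmZkREREREiIiIiIiIiIiIiIiIiIiqqqqmZmZmZmZmZmZmUQRERESIiIiIiIiIiIiIiIiIiKqqqqZmZmZmZmZmZmUREQRERIiIiIiIiIiIiIiIiIiIqqqqpmZmZmZmZmZmURERBERIiIiIiIiIiIiIiIiIiIhqqqqREREREmZmZmUREREEREiIiIiIiIiIiIiIiIiIiERqqpERERERJmZmUREREQhESIiIiIiIiIiIiIiIiIiIREaqkRERERESZmURERERCIiIiIiIiIiIiIiIiIiIiIRERGqREREREREREREREREIiIiIiIiIiIiIiIiIiIiIhERERpEREREREREREREREIiIiIiIiIiIiIiIiIiIiIiIREREUREREREREREREREQiIiIiIiIiIiIiIiIiIiIiIhERERRERERERERERERERCIiIiIiIiIiIiIiIiIiIiIiIRERFEREREREREREREREIiIiIiIiIiIiIiIiIiIiIiIhEREUREREREREREREREQiIiIiIiIiIiIiIiIiIiIiIhERERREREREREREREREQiIiIiIiIiIiIiIiIiIiIiImERERFERERERERERERERCIiIiIiIiIiIiIiIiIiIiIiZmEREURERBFEREREREQRIiIiIiIiIiIiIiIiIiIiIiZmZmYRREREERFEREREEREiIiIiIiIiIiIiIiIiIiIiJmZmZhFEREQRERERERERERIiIiIiIiIiIiIiIiIiIiJmZmZmEURERBEREREREREREiIiIiIiIiIiIiIiIiIiImZmZmYRRERBEREREREREREiIiIiIiIiIiIiIiIiIiIiZmZmZhFEREERERERERERESIiIiIiIiIiIiIiIiIiIiImZmZmEUREQREREREREREiIiIiIiIiIiIiIiIiIiIiIiZmZmYRRERBEREREREREiIiIjMiIiIiIiIiIiIiIiIiJmZmZhFEREQREREREREiIzMzMzMzMzIiIiIiIiIiIiImZmZmZURERBEREREREiIzMzMzMzMzMzIiIiIiIiIiIiZmZmZlRERBERERERETMzMzMzMzMzMzMzIiIiIiIiIiJmZmZmVEREERERERERMzMzMzMzMzMzMzMyIiIiIiIiImZmZmVURBEREREREREzMzMzMzMzMzMzMyIiIiIiIiImZmZmZVRBERERERERETMzMzMzMzMzMzMzIiIiIiZiImZmZmZVVBERERERERERMzMzMzMzMzMzMzMiIiJmZmZmZmZmZlVREREREREREREzMzMzMzMzMzMzMiImZmZmZmZmZmZlVVERERERERERETMzMzMzMzMzMzMyImZmZmZmZmZmZlVVURERERERERERMzMzMzMzMzMzMzIiZmZmZmZmZmZlVVVRERERERERERETMzMzMzMzMzMzMyZmZmZmZVZmZVVVVVERERERERERERETMzMzMzMzMzMzZmZmZmZVVVVVVVVVUREREREREREREREzMzMzMzMzMzNmZmZmZVVVVVVVVVVRERERERERERERERMzMzMzMzMzMzZmZmZVVVVVVVVVVVEREREREREREREREzMzMzMzMzMzNmZmZlVVVVVVVVVVURERERERERERERETMzMzMzMzMzM2ZmZmVVVVEREVVVVRERERERERERERERMzMzMzMzMzMzZmZmZVVVURERERVREREREREREREREREzMzMzMzMzMzMxFmEVVVVRERERERERERERERERERERETMzMzMzMzMzMRERERVVVVURERERERERERERERERERERMzMzMzMzMzMREREREVVVVVVREREREREREREREREREREzMzMzMzMzMREREREVVVVVVVERERERERERERERERERETMzdzMzMzMRERERERVVVVVVUREREREREREREREREREXd3d3MzMzMRERERERVVVVVVVRERERERERERERERERF3d3d3d3MzMxERERERVVVVVVVVEREREREREREREREREXd3d3d3czMxERERERVVVVVVVVUREREREREREREREREXd3d3d3d3MxERERERVVVVVVVVVRERERERERERERERERd3d3d3d3eBERERERVVVVVVVVVVERERERERERERERERd3d3d4iIiIERERERFVVVVVVVVVERERERERERERERERd3d3eIiIiIgRERERFVVVVVVVVVERERERERERERERERF3d3eIiIiIiBEREREVVVVVVRFVEREREREREREREREREXd3d4iIiIiIERERERFVVVUREREREREREREREREREREXd3d3iIiIiIiBERERERVVERERERERERERERERERERERd3d3eIiIiIiIgRERERFRERERERERERERERERERERERd3d3d4iIiIiIiBERERERERERERERERERERERERERERd3d3d3iIiIgREREREREREREREREREREREREREREREXd3d3d3eIiIEREREREREREREREREREREREREREREREXd3d3d3d4iIgRERERERERERERERERERERERERERERERd3d3d3d3iIiBERERERERERERERERERERERERERERERd3d3d3d3d4iIERERERERERERERERERERERERERERERd3d3d3d3d3eIiBERERERERERERERERERERERERERERd3d3d3d3d3d4iIERERERERERERERERERERERER"/>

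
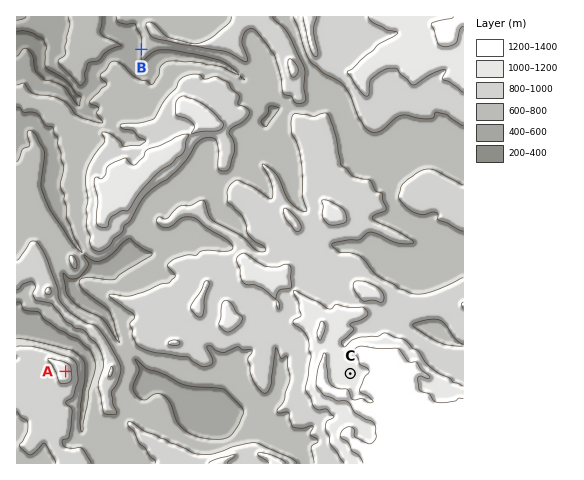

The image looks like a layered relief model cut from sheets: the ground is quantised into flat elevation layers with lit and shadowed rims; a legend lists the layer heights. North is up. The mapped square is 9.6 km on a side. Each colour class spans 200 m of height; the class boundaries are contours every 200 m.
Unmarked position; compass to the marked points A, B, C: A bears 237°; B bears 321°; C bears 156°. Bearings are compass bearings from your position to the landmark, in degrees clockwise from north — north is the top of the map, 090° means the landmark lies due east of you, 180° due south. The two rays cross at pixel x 286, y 228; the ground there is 950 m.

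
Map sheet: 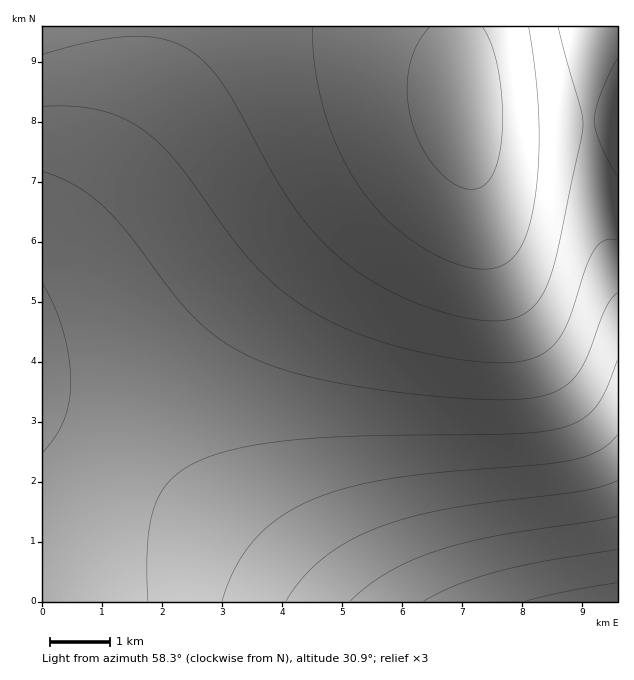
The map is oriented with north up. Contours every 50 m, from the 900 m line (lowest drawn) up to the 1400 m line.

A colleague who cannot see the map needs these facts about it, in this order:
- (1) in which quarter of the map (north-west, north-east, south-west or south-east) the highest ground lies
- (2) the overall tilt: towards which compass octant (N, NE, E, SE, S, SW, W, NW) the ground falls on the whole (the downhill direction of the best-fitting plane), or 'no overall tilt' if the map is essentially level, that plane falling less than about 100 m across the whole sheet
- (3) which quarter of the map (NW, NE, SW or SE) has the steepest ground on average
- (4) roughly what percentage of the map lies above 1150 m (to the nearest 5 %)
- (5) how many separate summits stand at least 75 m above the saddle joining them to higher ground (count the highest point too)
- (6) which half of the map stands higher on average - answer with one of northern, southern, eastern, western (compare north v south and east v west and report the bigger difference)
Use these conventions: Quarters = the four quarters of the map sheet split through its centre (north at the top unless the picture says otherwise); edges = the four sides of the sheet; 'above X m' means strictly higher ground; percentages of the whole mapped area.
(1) The highest point lies in the north-east quarter of the map.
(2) On the whole the ground falls towards the south.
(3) The steepest ground, on average, is in the south-east quarter.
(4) Ground above 1150 m makes up about 75 % of the sheet.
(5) Counting only tops that stand 75 m proud, the map has 1 summit.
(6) On average the northern half of the map is the higher ground.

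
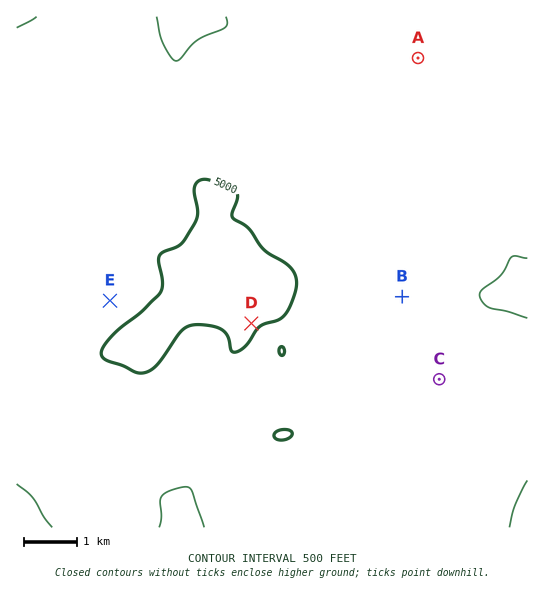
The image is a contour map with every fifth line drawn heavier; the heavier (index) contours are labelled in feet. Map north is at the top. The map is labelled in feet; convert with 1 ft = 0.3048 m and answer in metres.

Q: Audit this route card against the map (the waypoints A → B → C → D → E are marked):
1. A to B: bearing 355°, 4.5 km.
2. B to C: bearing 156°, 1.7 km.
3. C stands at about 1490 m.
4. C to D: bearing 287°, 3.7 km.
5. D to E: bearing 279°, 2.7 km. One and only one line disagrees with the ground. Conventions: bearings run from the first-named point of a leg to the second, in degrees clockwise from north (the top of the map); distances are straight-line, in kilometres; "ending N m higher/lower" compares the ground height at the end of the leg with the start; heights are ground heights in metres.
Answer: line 1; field bearing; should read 184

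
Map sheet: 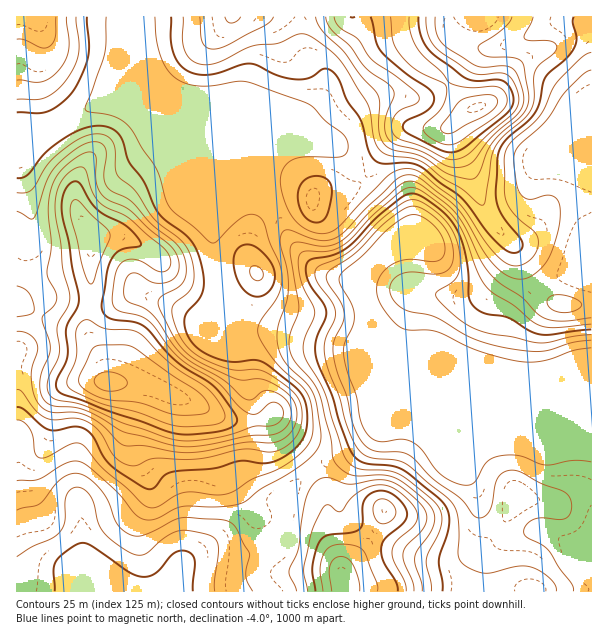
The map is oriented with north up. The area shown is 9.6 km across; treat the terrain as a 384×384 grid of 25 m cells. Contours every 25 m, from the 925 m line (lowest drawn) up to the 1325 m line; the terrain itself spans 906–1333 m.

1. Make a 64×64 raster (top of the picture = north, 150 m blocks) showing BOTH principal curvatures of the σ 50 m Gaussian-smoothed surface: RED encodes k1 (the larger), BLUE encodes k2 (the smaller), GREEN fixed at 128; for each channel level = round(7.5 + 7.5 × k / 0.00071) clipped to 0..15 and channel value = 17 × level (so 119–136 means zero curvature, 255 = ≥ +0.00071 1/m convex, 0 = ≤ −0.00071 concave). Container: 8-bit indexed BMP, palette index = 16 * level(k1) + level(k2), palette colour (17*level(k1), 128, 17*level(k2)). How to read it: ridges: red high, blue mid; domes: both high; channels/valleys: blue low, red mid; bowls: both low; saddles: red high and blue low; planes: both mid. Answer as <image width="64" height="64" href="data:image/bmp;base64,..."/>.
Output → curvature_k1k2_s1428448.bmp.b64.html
<image width="64" height="64" href="data:image/bmp;base64,Qk02FAAAAAAAADYEAAAoAAAAQAAAAEAAAAABAAgAAAAAAAAQAAATCwAAEwsAAAABAAAAAAAAAIAAABGAAAAigAAAM4AAAESAAABVgAAAZoAAAHeAAACIgAAAmYAAAKqAAAC7gAAAzIAAAN2AAADugAAA/4AAAACAEQARgBEAIoARADOAEQBEgBEAVYARAGaAEQB3gBEAiIARAJmAEQCqgBEAu4ARAMyAEQDdgBEA7oARAP+AEQAAgCIAEYAiACKAIgAzgCIARIAiAFWAIgBmgCIAd4AiAIiAIgCZgCIAqoAiALuAIgDMgCIA3YAiAO6AIgD/gCIAAIAzABGAMwAigDMAM4AzAESAMwBVgDMAZoAzAHeAMwCIgDMAmYAzAKqAMwC7gDMAzIAzAN2AMwDugDMA/4AzAACARAARgEQAIoBEADOARABEgEQAVYBEAGaARAB3gEQAiIBEAJmARACqgEQAu4BEAMyARADdgEQA7oBEAP+ARAAAgFUAEYBVACKAVQAzgFUARIBVAFWAVQBmgFUAd4BVAIiAVQCZgFUAqoBVALuAVQDMgFUA3YBVAO6AVQD/gFUAAIBmABGAZgAigGYAM4BmAESAZgBVgGYAZoBmAHeAZgCIgGYAmYBmAKqAZgC7gGYAzIBmAN2AZgDugGYA/4BmAACAdwARgHcAIoB3ADOAdwBEgHcAVYB3AGaAdwB3gHcAiIB3AJmAdwCqgHcAu4B3AMyAdwDdgHcA7oB3AP+AdwAAgIgAEYCIACKAiAAzgIgARICIAFWAiABmgIgAd4CIAIiAiACZgIgAqoCIALuAiADMgIgA3YCIAO6AiAD/gIgAAICZABGAmQAigJkAM4CZAESAmQBVgJkAZoCZAHeAmQCIgJkAmYCZAKqAmQC7gJkAzICZAN2AmQDugJkA/4CZAACAqgARgKoAIoCqADOAqgBEgKoAVYCqAGaAqgB3gKoAiICqAJmAqgCqgKoAu4CqAMyAqgDdgKoA7oCqAP+AqgAAgLsAEYC7ACKAuwAzgLsARIC7AFWAuwBmgLsAd4C7AIiAuwCZgLsAqoC7ALuAuwDMgLsA3YC7AO6AuwD/gLsAAIDMABGAzAAigMwAM4DMAESAzABVgMwAZoDMAHeAzACIgMwAmYDMAKqAzAC7gMwAzIDMAN2AzADugMwA/4DMAACA3QARgN0AIoDdADOA3QBEgN0AVYDdAGaA3QB3gN0AiIDdAJmA3QCqgN0Au4DdAMyA3QDdgN0A7oDdAP+A3QAAgO4AEYDuACKA7gAzgO4ARIDuAFWA7gBmgO4Ad4DuAIiA7gCZgO4AqoDuALuA7gDMgO4A3YDuAO6A7gD/gO4AAID/ABGA/wAigP8AM4D/AESA/wBVgP8AZoD/AHeA/wCIgP8AmYD/AKqA/wC7gP8AzID/AN2A/wDugP8A/4D/AIiIiIeHh4aHd3d3dnaGhoaHh4WGhoeYmJiId3eGdmRTZIa25/nKp5So29vYxrallJWGh4eXl6e4ycrK2djGxcWHl4eHd3Z2h3d3doWGlpaGhXeGhoaHiJiYh4eXl5aUk5WYuOn5uZaVt9m6p6aWlZWVlpeXl5eXl6ioqamYlpWEh5eHd3Z2dnd3dXWFhpamloV1dnV2h4iXl4iXl6emtbS1uMrq6aiGhra2loR0dXV1hYaHh5eHh4eXl5aWhmVydYeXhnZ2dnV2dXV1hZanp5Z1dWVldXaHl5eHhoaGhoSUlaja6tq4l5ellHNyg3RkZXV2dnd3h4eHmJeXl4ZjdXeGhoaGdnZ2dnWFhYaXt6eGdWVlZXV1hoeXl4aFdWVkZHa32NrJx7ampYNyc4SEdHR0dXZ3doaGh4iYmJaFdHZ3h4eGl4eGhXWFhoeIqLinhmVlZWV1dHWGl6aWhXVkZHSWxte3p7bFxMOTc3SVlpWEhISGh4eHhYWFhoaVlIV1dYeHmJmYl5WElZaYmamntpV1ZGV2hoV0dYanp4eGdHOEptbFlXWEo9PktYaHqKinpZOTlZaXl5aFhHR0hIWHh4aHl5ipqZeVlJWXmZmXpra2hnRldoaGdXSFl6mZl5WDhafGpHRkY5LE99m5yMnJyLakk4SFlqanlnVkdHaXp5eGd4eYqJiHhIOFh5iXlqXHyJh1dXaHhoWElKaoqZeFg4WXx6Z1ZGOEuPz9+vj5+enXtJODdIWmt6eHdoaXqKiXhXaGlqeXdnRzZYaWhYWmyMqolZWGiIeHlpSklYZ2dnOFmLioh4Sjttr+/fr4+Ojo1sSjk3R1lri4qKe3uKmYh4V2hpamhWVTU2SFhXR1p9nKuKalpqeoqZiWlIR0ZHZ0hJe5uae0w+b6/f3ayMi3trWzo5OEdYepuam3t6iol5aGd4empYVUU1NkdYR1lsfYqZemlpaXqLm5qYd1dHNyc4OVqLm4tMPl6ezcupiHdnSDg5OThIaYubmpp6eXl5eXl4aXp6aFZGNjZYaGlrbWx5eGhnZ2hpeYqbimloWFg4GBk6a3p6Sys8fJ2MelhHNiYmJzdIaXqLm5qJeGhpeXl5iVp7inhoWDg4WXmLjXx5d1dHN0dIODhIaWpbW2p5WCgYGjtLWkkpGUpsXEs5NzYmJiZGWGl6i5qZiGdYaHmJiYlKfIuKeWlJOlp6nJyJeFc4KCgoKCgYFxYnSVtsenlYKBkrO0pJKBcnSjs7OkhHNydnaFlqenqJiXdnV2h4iIiIOWuLinlpSTlJe5yLeFgoKCk5SUlJOCcGBRc5XGt6eVk6O1xbWTclJTg6S1pZWCdXeHhZaWloaWloV1doaHh4Z0hba2p4d0c3SGtsakg3KDlZeomJiXloV0c3OVtse4trS0xte2hGNDQ3SlpZaEg4eHh4eFhIODg4OEdXWEhIWEU2OktKV1VEJDc7PEo4N0hpi5urm4uMnI19XFuMnYyMbFxMfIl3RSUlN0lJWEg4eHh4eHh4eHh3eHh3d3d3eFlUFio8Ojc0IwUYKjtJWGlqi5ybm4yNn6+ff09Pjr7OnXtbSmp3ZjYmFkdZWVdXeHh4eHh4eHh3d3d3d3h3eHlrhgc7XVtHJBQGKTtKWXp7fIyLm5uMj5+fj18/P3/P782aaVhoZ1Y2Jzd3aWhnZ3h4eHh4eHh4eHd4d3d3eHhpbIkKPH+NaUcnSWx9bGtrbHx8i4uMjp+fnXo4GCp/z//dm3loaHhYNydIaHmIiHhoeHh4eHh4eHh4eHd4eHd3aGyKCy1/r49uTm+Pr559bGxre4uMjY+fnJlnFgY7f5/Ovox7emlpWTgoSGmJiYmIeHh4eHh4eHh4eHh4d3h3eGhsiQocfq+ff3+Pn7+vjXxrenuMjY+PnauKORkqb3+Nm4xsenloWEg4OEl5iYh4eGh4eHh4eHh4eHh4eHh3d3hpbJkKK1yNn4+Pn66trIt6enp8fn9/jp2MXCwsXY+OemhZW1pYV0dHNydoaXhoaGh4d3d4d3d3eHh4eGhoeHd4eVyJGipKaXl6i5uaiYmJeHl7fn9/bWp5ajopOWuNe1hHODo6SFdXRydHeHh4eHd3d3d3eHh4eGhIKCgoKCg4V3hraDg4R1dXWVtranl4eHh6fX9+a1dWNhcWFjhLTEs4Nic5OVhXV0cnZ3h4eHh4eHd3eHh4SBgYKDhYWUlIKAcXOTdWNkZGSEpca3qIiHiKjH5+a1dFFQYGBgYYOzxLSEY3SUlXVlZGJ3d4eHhoaHd3d2c4GBg4WGhoeGlqWUg2JxgVRUVFRlhrfXx6inqKnJ2Ne2hFFQUGBydXSEtcWlhXWFpZV0VFRidXeHhZWFhHNzcXKEhYaHmJiXlqe3poRiYXFUZHSElajJ6MemprjKy8m4lnNgUGF1d3d3h6a2poV1hqalhWV1hIN3hYWWloZ1dXSFh5iouLinlqamt7aVdGR0hZW0xMTIy+nHpaWnusrJt5SCcWNjdnd3h4emtqaGdoenp5eXpZSDdXSGlpaGdnWFl6i5ubiYhoSVpsfHx7inprfFtLOjlsj3xZOChJa2xbSSgXJkdXSHd4aFpraWh4aXqcnJyMakk3OEhpaXh4aFlqe4uamYh3V0hqjJ2fn5+Pa5t5VzYlSk9PSjgHFykrKhkIF0doaEhXeElbW1ppaWtsjZ2di1o5GChZeomJiWpra4uJiYl4V0dZe42fr6+fj2qZd1ZUNDk/T2xYNhUoKhoZGDhZaWlXR0hKW2xramtcXGuKinlJGCk6aoqrq4t8bHuKiXlpWFdoa2xsfIycnHxpiWhXRjVIb3+NiGY1Njo7Oklra2ppSDg5WnyNjYxsW0pYaFdHJxhJOnucrKyNfGxrampaWVlYemtbWlppaGhnaHhpWEg4SX+PjYhmNSY5S1yNjXxqWTgoOWudvs68i2hGRicGBBdIaSprnKysm3tqWkpKSklZantrWUlIWFhXV1doaWlZSVmPj3xoVjUlN1yPr657aUgoGDl8rr7Ny6l2RQYIBwYHB1gqSnqamYl4WDgqKzpZant8allISFhnZ2dnaGhZSUlqjo98aEYmJklun7+9ilkoGClLfZ6drauJSAcICgkICAgIKClKaXlnZkYXCStLamp8jIt6aVhYZ3d3eHhnSDhIan6PjHlIOUtfb5++vHpJKBg5a42MfHxqSQgJChxMWzkJCAg4KCk4JyUlBgg7W2p7jZ2sq4loWGhoeHh3Vzc3SGp+j5yLW11vb3+PrItaOSgoSWt7e2tbSRgJCRt9rayaWQgHB1hoWFdlJQUHO1xrfY+frayKeGhXZ3d4d1cnJ0hrf46bnW5/j39teXpKOSg4SFhpentrWkkJCht9vs7Nu5hHBwcHV3d3ZgUFF0ttfo+PjYt7a2l4Z2d3eYhYGChajo+OnI1+j56KZ1Y4GCg4NkdYaWlqe3paCgttv66ur56JdkYHBwcnRwUEBThcb4+Pfnl4WVpqeHhnZ3mJSBkpbJ+fjnxra5yad0UlFic4N0d3V2h5eXp6Shorjr2ri4+PfXhmRxYEBAUFBTZKXW9/f2pnV0haanl4aGh6eTkJKo6vn3xZSFl7akg2JSZHR1d3d3hYeXl5aUkpS56smXlsf399aXdWJAQFBjZZTF9vf2tXVkdIaXqJeGh4iWk5GTqPr595RjVIW1tIRzZHV1d3d3d4eGhoaFhISWudq5h4an1/f32KeDYGBydqbF1fb39pVUZHWGmKiXl5eYhZKSlLj6+feEQkN0paaVhHV1d3d3d3eHh4eHdoWFprjKyaiWlqfX+PjXo4CAk6jI1uX299aFY3N0hoiYl5eHh3Ryg5W46vn2lENSdZanloWFdXd3h4d3h4d3d4aGlqanubm4ppaXt9fn1qOAgJSp2dbV5vfHhoRzdHaGh4aGhXZjc4Slp8n49sVkYoSGh5aFhoWHh4eHd4d3d4eGh5aWpqeop5aWhpa11cSicHCEp9jWxdXmx5aEg3R1dYWGh4d3U3OElaao+Pf3l4SDhXaGhoaGh4eHh4d3d3eHhoaHlpaWhoaGhYWVtMPCkmJic6Xm1sXE1bWFc2Nzd3eHh4d3d3Vyg5SUhrj4+emnlHR1doaGh4eHh4d3d4eHh4eGh4eGhoV1dXV1lLPS07SEc4S25+fGxcSjYkJCY3Z3d3eHd3d3hYKDg4SX2fr62KaEdXaFhoeHh4d3h3eHh3eHh4aGhoZ1dXVmdYOz5PbYxsXG2OraubfEomBAQGFyd3d3d3eHd4eFgoKClKbY6Oe1lIV1doeHh3eHd3eHh4d3d4eHdnaGhnZ2ZmRzo9b6+/j29/r83Mm3xbSCUFBwgIGHd3eHh3R0hIOBgZGTpLXFtZSEhXd3h3eHd3eHh4eHh3d3d3d2h4eHd3ZkcpO37P359vf5+vnn1ubmtnVygJCAgYeHh4dzhJSUgoGBgZKTlJSDhId3d3eHh4d3h4eHh3d3d3d2doeHh4Z2dXOCtdnr2dbGx+f35+f4+PjJt8OxkYCDh3eHdoeXppWDgoKDg4ODhYeHh3d3d3d3h4eHh4d3d3d2dYZ3d4eGhoZ0g6PFxpZkVHSlx9j5+fr7+/r207KSgXV3d5aYqKiXhoWEhHV1h4eHh3d3h4eHh4eHd3d3d3Z0dIWGhnZ2hpaGdoSTs6OBYFBhk7fJ6fn7/P3799SzhHNydneWmKiomJeWhYV1d3eHh4eHh4aEgoKCgnN0dHNzhYaGhoaGhXWFlYaFlJOBgHBhksLU1dbY+vz86sazo4R1dHN1hpeoqJiXloWFdXZ3d3d3h4WCk5SUlISEdGV2h4eImJiXloV0dIWWloV0c4OFptX19NOjlbj5+NajgYOFdnZ1dJWYqamomJeFhXV1d3d3h4aDlKWmp5eWhXV1hpeYqKioqJd0Y3OFp6eGdYaYyPj49+e1c2J11/b0soKDhYaGdWSVl6m5uamYloSFhYZ3d4eDlKW3ubmpmIaFhIWXmKiomJeFc2J0h6ipl5an2Pj49+i4hlRCYpTV9NOzpZeXhnVjdYeXqLi5qZaUhYaGh4eGg5WWqbq6ybmYhoSFhpeXh3d1g3JjdZepqaenyPj39saGhIJyYmCAkqTV5dfYuaiVg2V2lqe4uamWlIWGhoeHhYSFl6mqqbjIqId1dYWWloZ2dHNzdYWlp6iouMj49rVkUmCAgYKCgXByhafI2enYtaN1d6e3yLiYhoSFhoaHh4SFhZepqZinyMiohoWGlod3dYSDlJemtKWWl6jY9+aEQlFhgpSVloWDcnKEhqi4t7WklZe4yMenh3V0dXaGh4eFhYWHmKiXl7jIuKenp5eXh4WTo7W52saklYeY1/bFdVJic4aYqJmYh4aEg4SFlpaGhZWYuci2lXVlZXV2dneGdXV1dpaml4eYubrIx7enp6alo7PW6+3apYR2p+f2tWVicpWnqampuLi4p5Z2hYWFdmY="/>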